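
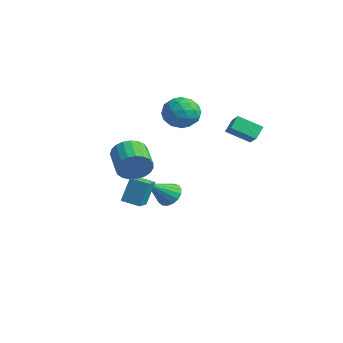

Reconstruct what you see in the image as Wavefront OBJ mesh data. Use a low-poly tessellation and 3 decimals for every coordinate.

v 3.456 -0.76 3.905
v 3.185 -0.098 4.53
v 2.61 -0.528 3.293
v 2.339 0.134 3.918
v 4.301 0.306 3.142
v 4.03 0.968 3.767
v 3.455 0.538 2.53
v 3.184 1.2 3.155
v -0.904 -4.969 -2.14
v -0.907 -4.363 -0.584
v -1.624 -4.075 -2.49
v -1.628 -3.469 -0.933
v 0.008 -4.331 -2.387
v 0.004 -3.725 -0.83
v -0.713 -3.437 -2.736
v -0.716 -2.831 -1.18
v -1.05 -0.005 2.779
v -0.124 -0.423 3.373
v -2.196 -1.197 3.727
v -1.27 -1.615 4.321
v -1.646 -0.516 4.515
v -0.938 0.22 3.929
v -1.382 -1.84 3.171
v -0.674 -1.104 2.585
v -0.329 -1.558 3.615
v -0.492 -0.739 4.446
v -1.828 -0.881 2.654
v -1.991 -0.062 3.485
v -0.487 -0.11 2.993
v -1.833 -1.51 4.107
v -2.055 -0.865 4.221
v -1.51 -1.11 4.571
v -0.965 0.269 3.32
v -0.421 0.023 3.669
v -1.316 -0.032 4.34
v -1.899 -1.643 3.431
v -1.355 -1.889 3.78
v -0.81 -0.51 2.529
v -0.265 -0.755 2.879
v -1.004 -1.588 2.76
v -0.062 -1.022 3.485
v -0.736 -1.722 4.042
v -0.802 -1.855 3.365
v -0.385 -1.422 3.021
v -0.158 -0.541 3.973
v -0.832 -1.242 4.53
v -1.053 -0.596 4.644
v -0.637 -0.163 4.3
v -0.279 -1.208 4.115
v -1.488 -0.378 2.57
v -2.162 -1.079 3.127
v -1.683 -1.457 2.8
v -1.267 -1.024 2.456
v -1.584 0.102 3.058
v -2.258 -0.598 3.615
v -1.935 -0.198 4.079
v -1.518 0.235 3.735
v -2.041 -0.412 2.985
v -0.789 -4.131 0.215
v -0.358 -3.815 1.13
v -1.9 -3.192 1.641
v -2.331 -3.509 0.725
v -0.3 -3.461 0.874
v -1.842 -2.838 1.384
v -0.326 -3.222 0.504
v -1.869 -2.6 1.014
v -0.433 -3.142 0.084
v -1.975 -2.519 0.594
v -0.601 -3.232 -0.314
v -2.143 -2.609 0.197
v -0.801 -3.478 -0.62
v -2.344 -2.855 -0.109
v -0.999 -3.836 -0.781
v -2.542 -3.214 -0.271
v -1.161 -4.246 -0.771
v -2.704 -3.624 -0.26
v -1.259 -4.636 -0.59
v -2.801 -4.014 -0.079
v -1.275 -4.939 -0.27
v -2.818 -4.316 0.241
v -1.207 -5.102 0.134
v -2.75 -4.479 0.644
v -1.067 -5.097 0.552
v -2.61 -4.474 1.062
v -0.879 -4.925 0.911
v -2.421 -4.303 1.422
v -0.675 -4.616 1.15
v -2.217 -3.994 1.661
v -0.491 -4.223 1.228
v -2.033 -3.601 1.738
v -3.405 -0.09 -3.882
v -2.92 -0.548 -4.456
v -3.355 -1.67 -2.578
v -2.634 -0.346 -4.222
v -2.525 -0.085 -3.909
v -2.618 0.175 -3.591
v -2.891 0.374 -3.34
v -3.281 0.467 -3.212
v -3.7 0.432 -3.239
v -4.051 0.278 -3.412
v -4.255 0.039 -3.694
v -4.263 -0.229 -4.018
v -4.075 -0.465 -4.312
v -3.733 -0.616 -4.507
v -3.316 -0.645 -4.559
f 2 4 1
f 5 2 1
f 1 4 3
f 3 5 1
f 2 8 4
f 6 2 5
f 6 8 2
f 4 8 3
f 7 5 3
f 3 8 7
f 7 6 5
f 8 6 7
f 10 12 9
f 13 10 9
f 9 12 11
f 11 13 9
f 10 16 12
f 14 10 13
f 14 16 10
f 12 16 11
f 15 13 11
f 11 16 15
f 15 14 13
f 16 14 15
f 17 54 33
f 54 28 57
f 33 57 22
f 54 57 33
f 17 33 29
f 33 22 34
f 29 34 18
f 33 34 29
f 17 29 38
f 29 18 39
f 38 39 24
f 29 39 38
f 17 38 50
f 38 24 53
f 50 53 27
f 38 53 50
f 17 50 54
f 50 27 58
f 54 58 28
f 50 58 54
f 18 34 45
f 34 22 48
f 45 48 26
f 34 48 45
f 22 57 35
f 57 28 56
f 35 56 21
f 57 56 35
f 28 58 55
f 58 27 51
f 55 51 19
f 58 51 55
f 27 53 52
f 53 24 40
f 52 40 23
f 53 40 52
f 24 39 44
f 39 18 41
f 44 41 25
f 39 41 44
f 20 46 32
f 46 26 47
f 32 47 21
f 46 47 32
f 20 32 30
f 32 21 31
f 30 31 19
f 32 31 30
f 20 30 37
f 30 19 36
f 37 36 23
f 30 36 37
f 20 37 42
f 37 23 43
f 42 43 25
f 37 43 42
f 20 42 46
f 42 25 49
f 46 49 26
f 42 49 46
f 21 47 35
f 47 26 48
f 35 48 22
f 47 48 35
f 19 31 55
f 31 21 56
f 55 56 28
f 31 56 55
f 23 36 52
f 36 19 51
f 52 51 27
f 36 51 52
f 25 43 44
f 43 23 40
f 44 40 24
f 43 40 44
f 26 49 45
f 49 25 41
f 45 41 18
f 49 41 45
f 60 59 63
f 60 63 61
f 61 63 64
f 61 64 62
f 63 59 65
f 63 65 64
f 64 65 66
f 64 66 62
f 65 59 67
f 65 67 66
f 66 67 68
f 66 68 62
f 67 59 69
f 67 69 68
f 68 69 70
f 68 70 62
f 69 59 71
f 69 71 70
f 70 71 72
f 70 72 62
f 71 59 73
f 71 73 72
f 72 73 74
f 72 74 62
f 73 59 75
f 73 75 74
f 74 75 76
f 74 76 62
f 75 59 77
f 75 77 76
f 76 77 78
f 76 78 62
f 77 59 79
f 77 79 78
f 78 79 80
f 78 80 62
f 79 59 81
f 79 81 80
f 80 81 82
f 80 82 62
f 81 59 83
f 81 83 82
f 82 83 84
f 82 84 62
f 83 59 85
f 83 85 84
f 84 85 86
f 84 86 62
f 85 59 87
f 85 87 86
f 86 87 88
f 86 88 62
f 87 59 89
f 87 89 88
f 88 89 90
f 88 90 62
f 89 59 60
f 89 60 90
f 90 60 61
f 90 61 62
f 92 91 94
f 92 94 93
f 94 91 95
f 94 95 93
f 95 91 96
f 95 96 93
f 96 91 97
f 96 97 93
f 97 91 98
f 97 98 93
f 98 91 99
f 98 99 93
f 99 91 100
f 99 100 93
f 100 91 101
f 100 101 93
f 101 91 102
f 101 102 93
f 102 91 103
f 102 103 93
f 103 91 104
f 103 104 93
f 104 91 105
f 104 105 93
f 105 91 92
f 105 92 93



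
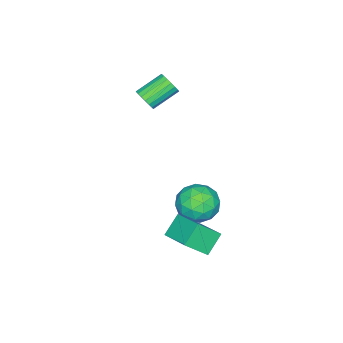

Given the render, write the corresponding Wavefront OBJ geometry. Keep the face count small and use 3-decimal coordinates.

v 0.986 1.123 -4.834
v -0.025 1.255 -3.919
v 1.745 2.732 -4.227
v 0.734 2.864 -3.312
v 1.846 0.316 -3.768
v 0.835 0.448 -2.853
v 2.605 1.925 -3.161
v 1.594 2.057 -2.246
v -1.462 0.995 -4.765
v -0.744 0.973 -3.766
v -2.336 -0.693 -4.174
v -1.618 -0.715 -3.175
v -2.49 0.146 -3.288
v -1.95 1.189 -3.653
v -1.13 -0.909 -4.287
v -0.59 0.134 -4.652
v -0.539 -0.203 -3.47
v -1.38 0.448 -2.853
v -1.7 -0.168 -5.087
v -2.541 0.483 -4.47
v -1.026 1.132 -4.317
v -2.054 -0.852 -3.623
v -2.566 -0.346 -3.689
v -2.145 -0.359 -3.102
v -1.735 1.259 -4.251
v -1.314 1.246 -3.664
v -2.34 0.76 -3.383
v -1.766 -0.966 -4.276
v -1.345 -0.979 -3.689
v -0.935 0.639 -4.838
v -0.514 0.626 -4.251
v -0.74 -0.48 -4.557
v -0.484 0.428 -3.556
v -0.998 -0.564 -3.209
v -0.711 -0.678 -3.863
v -0.393 -0.065 -4.077
v -0.978 0.811 -3.193
v -1.492 -0.181 -2.846
v -2.005 0.325 -2.912
v -1.687 0.938 -3.127
v -0.858 0.12 -3.02
v -1.588 0.461 -5.094
v -2.102 -0.531 -4.747
v -1.393 -0.658 -4.813
v -1.075 -0.045 -5.028
v -2.082 0.844 -4.731
v -2.596 -0.148 -4.384
v -2.687 0.345 -3.863
v -2.369 0.958 -4.077
v -2.222 0.16 -4.92
v -2.56 -3.64 1.772
v -2.155 -3.561 2.338
v -3.435 -2.84 3.153
v -3.84 -2.92 2.588
v -2.107 -3.297 2.18
v -3.386 -2.576 2.995
v -2.148 -3.1 1.941
v -3.428 -2.38 2.757
v -2.271 -3.011 1.669
v -3.551 -2.29 2.485
v -2.451 -3.047 1.418
v -3.731 -2.326 2.233
v -2.653 -3.2 1.236
v -3.933 -2.479 2.052
v -2.837 -3.44 1.161
v -4.116 -2.719 1.977
v -2.965 -3.72 1.207
v -4.245 -2.999 2.022
v -3.014 -3.984 1.365
v -4.293 -3.263 2.18
v -2.972 -4.18 1.603
v -4.252 -3.46 2.419
v -2.849 -4.27 1.875
v -4.129 -3.549 2.691
v -2.669 -4.234 2.127
v -3.949 -3.513 2.942
v -2.467 -4.081 2.308
v -3.747 -3.36 3.124
v -2.284 -3.841 2.383
v -3.563 -3.12 3.199
f 2 4 1
f 5 2 1
f 1 4 3
f 3 5 1
f 2 8 4
f 6 2 5
f 6 8 2
f 4 8 3
f 7 5 3
f 3 8 7
f 7 6 5
f 8 6 7
f 9 46 25
f 46 20 49
f 25 49 14
f 46 49 25
f 9 25 21
f 25 14 26
f 21 26 10
f 25 26 21
f 9 21 30
f 21 10 31
f 30 31 16
f 21 31 30
f 9 30 42
f 30 16 45
f 42 45 19
f 30 45 42
f 9 42 46
f 42 19 50
f 46 50 20
f 42 50 46
f 10 26 37
f 26 14 40
f 37 40 18
f 26 40 37
f 14 49 27
f 49 20 48
f 27 48 13
f 49 48 27
f 20 50 47
f 50 19 43
f 47 43 11
f 50 43 47
f 19 45 44
f 45 16 32
f 44 32 15
f 45 32 44
f 16 31 36
f 31 10 33
f 36 33 17
f 31 33 36
f 12 38 24
f 38 18 39
f 24 39 13
f 38 39 24
f 12 24 22
f 24 13 23
f 22 23 11
f 24 23 22
f 12 22 29
f 22 11 28
f 29 28 15
f 22 28 29
f 12 29 34
f 29 15 35
f 34 35 17
f 29 35 34
f 12 34 38
f 34 17 41
f 38 41 18
f 34 41 38
f 13 39 27
f 39 18 40
f 27 40 14
f 39 40 27
f 11 23 47
f 23 13 48
f 47 48 20
f 23 48 47
f 15 28 44
f 28 11 43
f 44 43 19
f 28 43 44
f 17 35 36
f 35 15 32
f 36 32 16
f 35 32 36
f 18 41 37
f 41 17 33
f 37 33 10
f 41 33 37
f 52 51 55
f 52 55 53
f 53 55 56
f 53 56 54
f 55 51 57
f 55 57 56
f 56 57 58
f 56 58 54
f 57 51 59
f 57 59 58
f 58 59 60
f 58 60 54
f 59 51 61
f 59 61 60
f 60 61 62
f 60 62 54
f 61 51 63
f 61 63 62
f 62 63 64
f 62 64 54
f 63 51 65
f 63 65 64
f 64 65 66
f 64 66 54
f 65 51 67
f 65 67 66
f 66 67 68
f 66 68 54
f 67 51 69
f 67 69 68
f 68 69 70
f 68 70 54
f 69 51 71
f 69 71 70
f 70 71 72
f 70 72 54
f 71 51 73
f 71 73 72
f 72 73 74
f 72 74 54
f 73 51 75
f 73 75 74
f 74 75 76
f 74 76 54
f 75 51 77
f 75 77 76
f 76 77 78
f 76 78 54
f 77 51 79
f 77 79 78
f 78 79 80
f 78 80 54
f 79 51 52
f 79 52 80
f 80 52 53
f 80 53 54



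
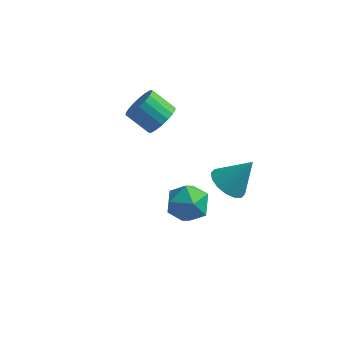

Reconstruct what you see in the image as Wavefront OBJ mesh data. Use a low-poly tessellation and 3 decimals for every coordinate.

v 0.788 -1.963 -0.426
v 1.601 -2.542 -0.129
v 0.079 -3.318 -1.131
v 0.892 -3.897 -0.834
v 0.232 -3.523 -0.122
v 0.67 -2.685 0.314
v 1.01 -3.175 -1.574
v 1.448 -2.337 -1.138
v 1.738 -3.291 -0.839
v 1.257 -3.506 0.059
v 0.423 -2.354 -1.319
v -0.058 -2.569 -0.421
v 1.644 0.487 -2.549
v 2.387 0.022 -2.891
v 2.596 0.993 -1.171
v 2.421 0.47 -3.079
v 2.247 0.922 -3.125
v 1.911 1.257 -3.017
v 1.504 1.386 -2.783
v 1.135 1.274 -2.487
v 0.902 0.951 -2.208
v 0.868 0.504 -2.02
v 1.042 0.052 -1.974
v 1.377 -0.284 -2.082
v 1.784 -0.413 -2.315
v 2.154 -0.301 -2.612
v -1.92 2.327 -0.802
v -1.507 2.954 -0.362
v -2.628 3.1 0.481
v -3.04 2.473 0.042
v -1.691 3.151 -0.64
v -2.812 3.297 0.203
v -1.92 3.184 -0.95
v -3.041 3.33 -0.107
v -2.149 3.048 -1.231
v -3.27 3.194 -0.388
v -2.333 2.769 -1.427
v -3.453 2.915 -0.584
v -2.435 2.402 -1.499
v -3.555 2.548 -0.656
v -2.434 2.021 -1.433
v -3.555 2.167 -0.589
v -2.332 1.7 -1.241
v -3.453 1.846 -0.398
v -2.148 1.503 -0.963
v -3.269 1.649 -0.12
v -1.919 1.47 -0.653
v -3.04 1.616 0.19
v -1.69 1.606 -0.372
v -2.811 1.752 0.471
v -1.507 1.885 -0.176
v -2.627 2.031 0.667
v -1.405 2.252 -0.104
v -2.525 2.398 0.739
v -1.405 2.633 -0.171
v -2.526 2.779 0.673
f 1 12 6
f 1 6 2
f 1 2 8
f 1 8 11
f 1 11 12
f 2 6 10
f 6 12 5
f 12 11 3
f 11 8 7
f 8 2 9
f 4 10 5
f 4 5 3
f 4 3 7
f 4 7 9
f 4 9 10
f 5 10 6
f 3 5 12
f 7 3 11
f 9 7 8
f 10 9 2
f 14 13 16
f 14 16 15
f 16 13 17
f 16 17 15
f 17 13 18
f 17 18 15
f 18 13 19
f 18 19 15
f 19 13 20
f 19 20 15
f 20 13 21
f 20 21 15
f 21 13 22
f 21 22 15
f 22 13 23
f 22 23 15
f 23 13 24
f 23 24 15
f 24 13 25
f 24 25 15
f 25 13 26
f 25 26 15
f 26 13 14
f 26 14 15
f 28 27 31
f 28 31 29
f 29 31 32
f 29 32 30
f 31 27 33
f 31 33 32
f 32 33 34
f 32 34 30
f 33 27 35
f 33 35 34
f 34 35 36
f 34 36 30
f 35 27 37
f 35 37 36
f 36 37 38
f 36 38 30
f 37 27 39
f 37 39 38
f 38 39 40
f 38 40 30
f 39 27 41
f 39 41 40
f 40 41 42
f 40 42 30
f 41 27 43
f 41 43 42
f 42 43 44
f 42 44 30
f 43 27 45
f 43 45 44
f 44 45 46
f 44 46 30
f 45 27 47
f 45 47 46
f 46 47 48
f 46 48 30
f 47 27 49
f 47 49 48
f 48 49 50
f 48 50 30
f 49 27 51
f 49 51 50
f 50 51 52
f 50 52 30
f 51 27 53
f 51 53 52
f 52 53 54
f 52 54 30
f 53 27 55
f 53 55 54
f 54 55 56
f 54 56 30
f 55 27 28
f 55 28 56
f 56 28 29
f 56 29 30



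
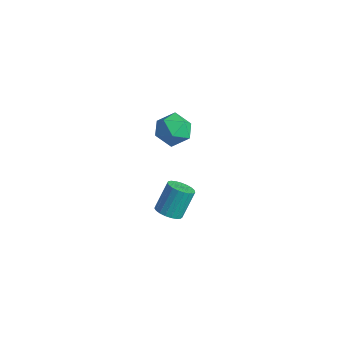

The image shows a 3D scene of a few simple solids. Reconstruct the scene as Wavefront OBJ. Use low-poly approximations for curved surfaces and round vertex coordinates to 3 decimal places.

v 3.767 4.161 3.84
v 4.567 3.36 3.661
v 2.473 2.84 3.979
v 3.273 2.039 3.8
v 3.272 2.639 4.776
v 4.072 3.456 4.69
v 2.968 2.744 2.95
v 3.768 3.561 2.864
v 4.073 2.484 3.111
v 4.26 2.419 4.239
v 2.78 3.781 3.401
v 2.967 3.716 4.529
v 3.277 2.943 -3.943
v 4.097 2.825 -3.803
v 3.982 3.879 -2.238
v 3.163 3.997 -2.377
v 4.098 3.115 -3.998
v 3.983 4.168 -2.433
v 3.956 3.375 -4.183
v 3.842 4.429 -2.618
v 3.698 3.561 -4.327
v 3.583 4.614 -2.762
v 3.366 3.639 -4.404
v 3.251 4.693 -2.839
v 3.02 3.598 -4.402
v 2.905 4.651 -2.837
v 2.717 3.443 -4.32
v 2.602 4.496 -2.755
v 2.512 3.202 -4.173
v 2.397 4.255 -2.608
v 2.439 2.916 -3.986
v 2.324 3.969 -2.421
v 2.511 2.635 -3.791
v 2.396 3.688 -2.226
v 2.715 2.407 -3.623
v 2.601 3.46 -2.058
v 3.017 2.272 -3.51
v 2.902 3.325 -1.945
v 3.364 2.253 -3.472
v 3.249 3.306 -1.907
v 3.696 2.354 -3.515
v 3.581 3.407 -1.95
v 3.955 2.556 -3.632
v 3.84 3.609 -2.067
f 1 12 6
f 1 6 2
f 1 2 8
f 1 8 11
f 1 11 12
f 2 6 10
f 6 12 5
f 12 11 3
f 11 8 7
f 8 2 9
f 4 10 5
f 4 5 3
f 4 3 7
f 4 7 9
f 4 9 10
f 5 10 6
f 3 5 12
f 7 3 11
f 9 7 8
f 10 9 2
f 14 13 17
f 14 17 15
f 15 17 18
f 15 18 16
f 17 13 19
f 17 19 18
f 18 19 20
f 18 20 16
f 19 13 21
f 19 21 20
f 20 21 22
f 20 22 16
f 21 13 23
f 21 23 22
f 22 23 24
f 22 24 16
f 23 13 25
f 23 25 24
f 24 25 26
f 24 26 16
f 25 13 27
f 25 27 26
f 26 27 28
f 26 28 16
f 27 13 29
f 27 29 28
f 28 29 30
f 28 30 16
f 29 13 31
f 29 31 30
f 30 31 32
f 30 32 16
f 31 13 33
f 31 33 32
f 32 33 34
f 32 34 16
f 33 13 35
f 33 35 34
f 34 35 36
f 34 36 16
f 35 13 37
f 35 37 36
f 36 37 38
f 36 38 16
f 37 13 39
f 37 39 38
f 38 39 40
f 38 40 16
f 39 13 41
f 39 41 40
f 40 41 42
f 40 42 16
f 41 13 43
f 41 43 42
f 42 43 44
f 42 44 16
f 43 13 14
f 43 14 44
f 44 14 15
f 44 15 16



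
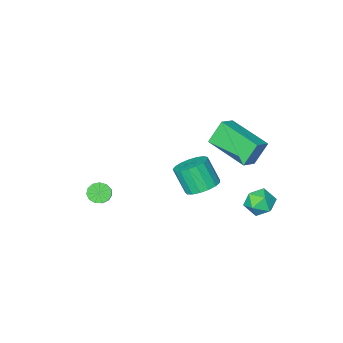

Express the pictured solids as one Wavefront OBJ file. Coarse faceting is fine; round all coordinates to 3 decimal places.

v -1.618 1.478 3.225
v -2.261 1.578 4.396
v -2.143 3.552 2.758
v -2.787 3.652 3.929
v -0.833 1.768 3.631
v -1.477 1.868 4.802
v -1.359 3.842 3.164
v -2.002 3.942 4.335
v -3.67 3.227 -0.645
v -3.006 3.623 -0.948
v -3.014 2.057 -0.732
v -2.35 2.453 -1.035
v -2.573 2.563 -0.243
v -2.978 3.286 -0.189
v -3.042 2.394 -1.491
v -3.447 3.117 -1.437
v -2.617 3.108 -1.471
v -2.328 3.212 -0.7
v -3.692 2.468 -0.98
v -3.403 2.572 -0.209
v 1.948 -3.341 -2.36
v 2.467 -3.375 -2.638
v 3.311 -1.933 -1.238
v 2.792 -1.899 -0.96
v 2.297 -3.131 -2.787
v 3.141 -1.689 -1.387
v 2.016 -2.954 -2.8
v 2.86 -1.512 -1.4
v 1.713 -2.9 -2.673
v 2.557 -1.457 -1.273
v 1.485 -2.986 -2.447
v 2.329 -1.543 -1.047
v 1.404 -3.184 -2.194
v 2.248 -1.742 -0.793
v 1.496 -3.433 -1.993
v 2.34 -1.991 -0.593
v 1.731 -3.652 -1.908
v 2.575 -2.21 -0.508
v 2.035 -3.773 -1.968
v 2.879 -2.331 -0.567
v 2.311 -3.756 -2.151
v 3.155 -2.314 -0.751
v 2.473 -3.608 -2.401
v 3.317 -2.166 -1.001
v -0.684 1.595 0.403
v 0.103 1.961 0.467
v 0.331 1.25 1.722
v -0.456 0.885 1.657
v -0.148 2.229 0.664
v 0.08 1.518 1.919
v -0.521 2.351 0.801
v -0.294 1.641 2.056
v -0.932 2.301 0.847
v -0.704 1.59 2.102
v -1.286 2.089 0.791
v -1.058 1.378 2.046
v -1.502 1.764 0.646
v -1.274 1.053 1.901
v -1.531 1.4 0.445
v -1.303 0.689 1.7
v -1.365 1.081 0.235
v -1.137 0.37 1.49
v -1.044 0.88 0.063
v -0.816 0.169 1.317
v -0.64 0.843 -0.032
v -0.412 0.132 1.223
v -0.246 0.978 -0.027
v -0.018 0.267 1.228
v 0.047 1.255 0.077
v 0.275 0.544 1.332
v 0.173 1.61 0.255
v 0.401 0.899 1.51
f 2 4 1
f 5 2 1
f 1 4 3
f 3 5 1
f 2 8 4
f 6 2 5
f 6 8 2
f 4 8 3
f 7 5 3
f 3 8 7
f 7 6 5
f 8 6 7
f 9 20 14
f 9 14 10
f 9 10 16
f 9 16 19
f 9 19 20
f 10 14 18
f 14 20 13
f 20 19 11
f 19 16 15
f 16 10 17
f 12 18 13
f 12 13 11
f 12 11 15
f 12 15 17
f 12 17 18
f 13 18 14
f 11 13 20
f 15 11 19
f 17 15 16
f 18 17 10
f 22 21 25
f 22 25 23
f 23 25 26
f 23 26 24
f 25 21 27
f 25 27 26
f 26 27 28
f 26 28 24
f 27 21 29
f 27 29 28
f 28 29 30
f 28 30 24
f 29 21 31
f 29 31 30
f 30 31 32
f 30 32 24
f 31 21 33
f 31 33 32
f 32 33 34
f 32 34 24
f 33 21 35
f 33 35 34
f 34 35 36
f 34 36 24
f 35 21 37
f 35 37 36
f 36 37 38
f 36 38 24
f 37 21 39
f 37 39 38
f 38 39 40
f 38 40 24
f 39 21 41
f 39 41 40
f 40 41 42
f 40 42 24
f 41 21 43
f 41 43 42
f 42 43 44
f 42 44 24
f 43 21 22
f 43 22 44
f 44 22 23
f 44 23 24
f 46 45 49
f 46 49 47
f 47 49 50
f 47 50 48
f 49 45 51
f 49 51 50
f 50 51 52
f 50 52 48
f 51 45 53
f 51 53 52
f 52 53 54
f 52 54 48
f 53 45 55
f 53 55 54
f 54 55 56
f 54 56 48
f 55 45 57
f 55 57 56
f 56 57 58
f 56 58 48
f 57 45 59
f 57 59 58
f 58 59 60
f 58 60 48
f 59 45 61
f 59 61 60
f 60 61 62
f 60 62 48
f 61 45 63
f 61 63 62
f 62 63 64
f 62 64 48
f 63 45 65
f 63 65 64
f 64 65 66
f 64 66 48
f 65 45 67
f 65 67 66
f 66 67 68
f 66 68 48
f 67 45 69
f 67 69 68
f 68 69 70
f 68 70 48
f 69 45 71
f 69 71 70
f 70 71 72
f 70 72 48
f 71 45 46
f 71 46 72
f 72 46 47
f 72 47 48



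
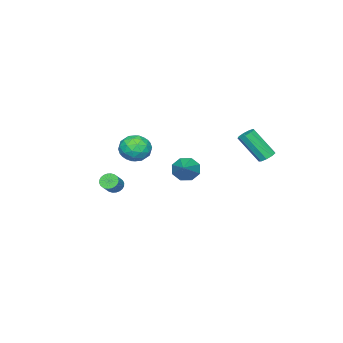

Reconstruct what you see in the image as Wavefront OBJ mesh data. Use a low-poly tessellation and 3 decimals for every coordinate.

v 2.476 2.024 -0.229
v 2.93 1.952 -0.932
v 3.964 2.816 0.649
v 2.613 2.511 -0.899
v 2.216 2.784 -0.474
v 1.972 2.612 0.096
v 2.023 2.095 0.475
v 2.34 1.537 0.442
v 2.737 1.264 0.016
v 2.981 1.436 -0.553
v 0.887 -4.036 -3.7
v 1.248 -3.935 -4.155
v 2.075 -3.743 -3.455
v 1.713 -3.844 -3
v 1.166 -3.723 -4.115
v 1.993 -3.532 -3.416
v 1.041 -3.56 -4.012
v 1.868 -3.368 -3.313
v 0.892 -3.468 -3.862
v 1.719 -3.277 -3.162
v 0.743 -3.464 -3.687
v 1.57 -3.272 -2.987
v 0.615 -3.546 -3.513
v 1.442 -3.354 -2.814
v 0.529 -3.703 -3.369
v 1.356 -3.511 -2.669
v 0.498 -3.91 -3.274
v 1.324 -3.719 -2.575
v 0.525 -4.137 -3.245
v 1.352 -3.945 -2.545
v 0.607 -4.348 -3.284
v 1.434 -4.157 -2.585
v 0.732 -4.512 -3.387
v 1.559 -4.32 -2.688
v 0.881 -4.603 -3.538
v 1.708 -4.412 -2.838
v 1.03 -4.608 -3.713
v 1.857 -4.416 -3.013
v 1.158 -4.526 -3.886
v 1.985 -4.334 -3.187
v 1.244 -4.369 -4.031
v 2.071 -4.177 -3.331
v 1.276 -4.161 -4.125
v 2.102 -3.97 -3.426
v -2.301 4.381 -0.456
v -1.95 4.047 -0.773
v -1.567 2.845 0.918
v -1.919 3.179 1.236
v -1.743 4.343 -0.609
v -1.36 3.141 1.082
v -1.798 4.657 -0.373
v -1.415 3.455 1.318
v -2.089 4.842 -0.176
v -1.706 3.64 1.515
v -2.479 4.811 -0.11
v -2.096 3.609 1.582
v -2.786 4.579 -0.205
v -2.403 3.377 1.486
v -2.866 4.254 -0.418
v -2.483 3.052 1.273
v -2.682 3.988 -0.648
v -2.299 2.786 1.043
v -2.32 3.906 -0.789
v -1.937 2.704 0.903
v -1.575 -3.194 -0.94
v -0.699 -2.704 -1.285
v -0.801 -4.716 -1.135
v 0.075 -4.226 -1.48
v -0.219 -4.135 -0.463
v -0.697 -3.194 -0.343
v -0.803 -4.226 -2.077
v -1.281 -3.285 -1.957
v -0.221 -3.342 -1.988
v 0.14 -3.285 -0.991
v -1.64 -4.135 -1.429
v -1.279 -4.078 -0.432
v -1.205 -2.816 -1.096
v -0.295 -4.604 -1.324
v -0.468 -4.551 -0.727
v 0.048 -4.263 -0.93
v -1.204 -3.104 -0.542
v -0.689 -2.816 -0.745
v -0.407 -3.656 -0.262
v -0.811 -4.604 -1.675
v -0.296 -4.316 -1.878
v -1.548 -3.157 -1.49
v -1.032 -2.869 -1.693
v -1.093 -3.764 -2.158
v -0.409 -2.902 -1.711
v 0.046 -3.796 -1.826
v -0.47 -3.797 -2.177
v -0.752 -3.244 -2.106
v -0.197 -2.869 -1.125
v 0.258 -3.763 -1.24
v 0.085 -3.71 -0.642
v -0.196 -3.157 -0.572
v 0.084 -3.244 -1.538
v -1.758 -3.657 -1.18
v -1.303 -4.551 -1.295
v -1.304 -4.263 -1.848
v -1.585 -3.71 -1.778
v -1.546 -3.624 -0.594
v -1.091 -4.518 -0.709
v -0.748 -4.176 -0.314
v -1.03 -3.623 -0.243
v -1.584 -4.176 -0.882
f 2 1 4
f 2 4 3
f 4 1 5
f 4 5 3
f 5 1 6
f 5 6 3
f 6 1 7
f 6 7 3
f 7 1 8
f 7 8 3
f 8 1 9
f 8 9 3
f 9 1 10
f 9 10 3
f 10 1 2
f 10 2 3
f 12 11 15
f 12 15 13
f 13 15 16
f 13 16 14
f 15 11 17
f 15 17 16
f 16 17 18
f 16 18 14
f 17 11 19
f 17 19 18
f 18 19 20
f 18 20 14
f 19 11 21
f 19 21 20
f 20 21 22
f 20 22 14
f 21 11 23
f 21 23 22
f 22 23 24
f 22 24 14
f 23 11 25
f 23 25 24
f 24 25 26
f 24 26 14
f 25 11 27
f 25 27 26
f 26 27 28
f 26 28 14
f 27 11 29
f 27 29 28
f 28 29 30
f 28 30 14
f 29 11 31
f 29 31 30
f 30 31 32
f 30 32 14
f 31 11 33
f 31 33 32
f 32 33 34
f 32 34 14
f 33 11 35
f 33 35 34
f 34 35 36
f 34 36 14
f 35 11 37
f 35 37 36
f 36 37 38
f 36 38 14
f 37 11 39
f 37 39 38
f 38 39 40
f 38 40 14
f 39 11 41
f 39 41 40
f 40 41 42
f 40 42 14
f 41 11 43
f 41 43 42
f 42 43 44
f 42 44 14
f 43 11 12
f 43 12 44
f 44 12 13
f 44 13 14
f 46 45 49
f 46 49 47
f 47 49 50
f 47 50 48
f 49 45 51
f 49 51 50
f 50 51 52
f 50 52 48
f 51 45 53
f 51 53 52
f 52 53 54
f 52 54 48
f 53 45 55
f 53 55 54
f 54 55 56
f 54 56 48
f 55 45 57
f 55 57 56
f 56 57 58
f 56 58 48
f 57 45 59
f 57 59 58
f 58 59 60
f 58 60 48
f 59 45 61
f 59 61 60
f 60 61 62
f 60 62 48
f 61 45 63
f 61 63 62
f 62 63 64
f 62 64 48
f 63 45 46
f 63 46 64
f 64 46 47
f 64 47 48
f 65 102 81
f 102 76 105
f 81 105 70
f 102 105 81
f 65 81 77
f 81 70 82
f 77 82 66
f 81 82 77
f 65 77 86
f 77 66 87
f 86 87 72
f 77 87 86
f 65 86 98
f 86 72 101
f 98 101 75
f 86 101 98
f 65 98 102
f 98 75 106
f 102 106 76
f 98 106 102
f 66 82 93
f 82 70 96
f 93 96 74
f 82 96 93
f 70 105 83
f 105 76 104
f 83 104 69
f 105 104 83
f 76 106 103
f 106 75 99
f 103 99 67
f 106 99 103
f 75 101 100
f 101 72 88
f 100 88 71
f 101 88 100
f 72 87 92
f 87 66 89
f 92 89 73
f 87 89 92
f 68 94 80
f 94 74 95
f 80 95 69
f 94 95 80
f 68 80 78
f 80 69 79
f 78 79 67
f 80 79 78
f 68 78 85
f 78 67 84
f 85 84 71
f 78 84 85
f 68 85 90
f 85 71 91
f 90 91 73
f 85 91 90
f 68 90 94
f 90 73 97
f 94 97 74
f 90 97 94
f 69 95 83
f 95 74 96
f 83 96 70
f 95 96 83
f 67 79 103
f 79 69 104
f 103 104 76
f 79 104 103
f 71 84 100
f 84 67 99
f 100 99 75
f 84 99 100
f 73 91 92
f 91 71 88
f 92 88 72
f 91 88 92
f 74 97 93
f 97 73 89
f 93 89 66
f 97 89 93



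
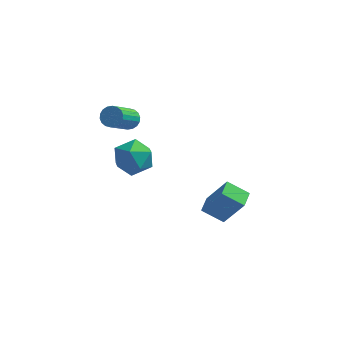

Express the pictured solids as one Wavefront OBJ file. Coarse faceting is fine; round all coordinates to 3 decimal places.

v -4.194 3.135 0.499
v -3.238 3.738 0.897
v -3.162 2.502 -1.017
v -2.206 3.105 -0.619
v -2.605 2.149 -0.017
v -3.242 2.539 0.92
v -3.158 3.701 -1.04
v -3.795 4.091 -0.103
v -2.597 4.088 -0.054
v -2.256 3.129 0.579
v -4.144 3.111 -0.699
v -3.803 2.152 -0.066
v 2.639 -2.312 1.009
v 1.529 -2.292 1.666
v 2.701 -1.377 1.086
v 1.591 -1.357 1.743
v 3.669 -2.523 2.757
v 2.559 -2.503 3.414
v 3.731 -1.588 2.834
v 2.621 -1.568 3.491
v -3.469 3.308 2.869
v -3.018 3.531 3.266
v -3.501 2.015 4.667
v -3.951 1.792 4.271
v -3.25 3.677 3.344
v -3.733 2.161 4.745
v -3.525 3.75 3.329
v -4.008 2.234 4.73
v -3.789 3.736 3.222
v -4.271 2.22 4.623
v -3.989 3.636 3.046
v -4.472 2.121 4.447
v -4.086 3.472 2.834
v -4.569 1.956 4.235
v -4.061 3.275 2.63
v -4.544 1.759 4.031
v -3.919 3.085 2.473
v -4.402 1.569 3.874
v -3.687 2.939 2.395
v -4.17 1.423 3.796
v -3.412 2.866 2.41
v -3.895 1.35 3.811
v -3.149 2.88 2.517
v -3.631 1.364 3.918
v -2.948 2.979 2.693
v -3.431 1.464 4.094
v -2.851 3.144 2.905
v -3.334 1.628 4.306
v -2.876 3.341 3.109
v -3.359 1.825 4.51
f 1 12 6
f 1 6 2
f 1 2 8
f 1 8 11
f 1 11 12
f 2 6 10
f 6 12 5
f 12 11 3
f 11 8 7
f 8 2 9
f 4 10 5
f 4 5 3
f 4 3 7
f 4 7 9
f 4 9 10
f 5 10 6
f 3 5 12
f 7 3 11
f 9 7 8
f 10 9 2
f 14 16 13
f 17 14 13
f 13 16 15
f 15 17 13
f 14 20 16
f 18 14 17
f 18 20 14
f 16 20 15
f 19 17 15
f 15 20 19
f 19 18 17
f 20 18 19
f 22 21 25
f 22 25 23
f 23 25 26
f 23 26 24
f 25 21 27
f 25 27 26
f 26 27 28
f 26 28 24
f 27 21 29
f 27 29 28
f 28 29 30
f 28 30 24
f 29 21 31
f 29 31 30
f 30 31 32
f 30 32 24
f 31 21 33
f 31 33 32
f 32 33 34
f 32 34 24
f 33 21 35
f 33 35 34
f 34 35 36
f 34 36 24
f 35 21 37
f 35 37 36
f 36 37 38
f 36 38 24
f 37 21 39
f 37 39 38
f 38 39 40
f 38 40 24
f 39 21 41
f 39 41 40
f 40 41 42
f 40 42 24
f 41 21 43
f 41 43 42
f 42 43 44
f 42 44 24
f 43 21 45
f 43 45 44
f 44 45 46
f 44 46 24
f 45 21 47
f 45 47 46
f 46 47 48
f 46 48 24
f 47 21 49
f 47 49 48
f 48 49 50
f 48 50 24
f 49 21 22
f 49 22 50
f 50 22 23
f 50 23 24



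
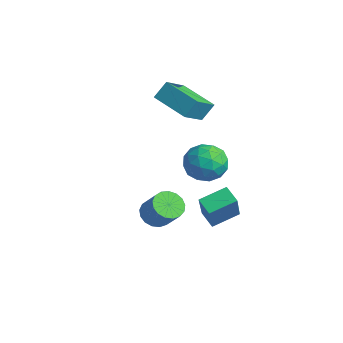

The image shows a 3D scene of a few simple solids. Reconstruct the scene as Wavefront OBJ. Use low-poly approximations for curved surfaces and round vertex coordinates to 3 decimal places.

v -1.015 1.404 -2.854
v -0.083 0.661 -1.211
v -0.832 2.64 -2.399
v 0.1 1.897 -0.756
v -0.26 1.443 -3.264
v 0.672 0.7 -1.621
v -0.077 2.679 -2.809
v 0.855 1.936 -1.166
v -1.877 2.882 -0.661
v -1.103 2.716 -0.002
v -2.277 1.264 -0.598
v -1.503 1.098 0.061
v -2.326 1.642 0.359
v -2.079 2.641 0.321
v -1.301 1.339 -0.921
v -1.054 2.338 -0.959
v -0.747 1.762 -0.162
v -1.38 1.949 0.629
v -2 2.031 -1.229
v -2.633 2.218 -0.438
v -1.455 2.941 -0.337
v -1.925 1.039 -0.263
v -2.409 1.359 -0.088
v -1.954 1.261 0.3
v -2.029 2.897 -0.147
v -1.573 2.799 0.24
v -2.292 2.168 0.452
v -1.807 1.181 -0.84
v -1.351 1.083 -0.453
v -1.426 2.719 -0.9
v -0.971 2.621 -0.512
v -1.088 1.812 -1.052
v -0.79 2.283 -0.044
v -1.026 1.332 -0.007
v -0.907 1.473 -0.584
v -0.762 2.061 -0.607
v -1.163 2.393 0.421
v -1.398 1.442 0.458
v -1.881 1.761 0.634
v -1.736 2.349 0.611
v -0.953 1.832 0.327
v -1.982 2.538 -1.058
v -2.217 1.587 -1.021
v -1.644 1.631 -1.211
v -1.499 2.219 -1.234
v -2.354 2.648 -0.593
v -2.59 1.697 -0.556
v -2.618 1.919 0.007
v -2.473 2.507 -0.016
v -2.427 2.148 -0.927
v 0.515 -1.727 -0.839
v 0.962 -2.164 -1.176
v 1.811 -2.05 -0.198
v 1.365 -1.613 0.139
v 1.05 -1.855 -1.288
v 1.899 -1.741 -0.311
v 1.015 -1.517 -1.297
v 1.864 -1.403 -0.32
v 0.866 -1.227 -1.202
v 1.715 -1.113 -0.224
v 0.636 -1.052 -1.023
v 1.486 -0.938 -0.045
v 0.379 -1.031 -0.802
v 1.228 -0.917 0.176
v 0.153 -1.17 -0.589
v 1.002 -1.056 0.389
v 0.01 -1.436 -0.434
v 0.859 -1.322 0.544
v -0.017 -1.769 -0.371
v 0.832 -1.655 0.606
v 0.077 -2.092 -0.416
v 0.927 -1.978 0.562
v 0.273 -2.332 -0.557
v 1.122 -2.218 0.42
v 0.523 -2.433 -0.763
v 1.372 -2.319 0.214
v 0.772 -2.372 -0.987
v 1.621 -2.258 -0.009
v -4.012 0.863 2.857
v -3.957 1.442 3.633
v -4.585 2.063 2.003
v -4.53 2.642 2.779
v -2.31 1.338 2.381
v -2.255 1.917 3.157
v -2.883 2.538 1.527
v -2.828 3.117 2.303
f 2 4 1
f 5 2 1
f 1 4 3
f 3 5 1
f 2 8 4
f 6 2 5
f 6 8 2
f 4 8 3
f 7 5 3
f 3 8 7
f 7 6 5
f 8 6 7
f 9 46 25
f 46 20 49
f 25 49 14
f 46 49 25
f 9 25 21
f 25 14 26
f 21 26 10
f 25 26 21
f 9 21 30
f 21 10 31
f 30 31 16
f 21 31 30
f 9 30 42
f 30 16 45
f 42 45 19
f 30 45 42
f 9 42 46
f 42 19 50
f 46 50 20
f 42 50 46
f 10 26 37
f 26 14 40
f 37 40 18
f 26 40 37
f 14 49 27
f 49 20 48
f 27 48 13
f 49 48 27
f 20 50 47
f 50 19 43
f 47 43 11
f 50 43 47
f 19 45 44
f 45 16 32
f 44 32 15
f 45 32 44
f 16 31 36
f 31 10 33
f 36 33 17
f 31 33 36
f 12 38 24
f 38 18 39
f 24 39 13
f 38 39 24
f 12 24 22
f 24 13 23
f 22 23 11
f 24 23 22
f 12 22 29
f 22 11 28
f 29 28 15
f 22 28 29
f 12 29 34
f 29 15 35
f 34 35 17
f 29 35 34
f 12 34 38
f 34 17 41
f 38 41 18
f 34 41 38
f 13 39 27
f 39 18 40
f 27 40 14
f 39 40 27
f 11 23 47
f 23 13 48
f 47 48 20
f 23 48 47
f 15 28 44
f 28 11 43
f 44 43 19
f 28 43 44
f 17 35 36
f 35 15 32
f 36 32 16
f 35 32 36
f 18 41 37
f 41 17 33
f 37 33 10
f 41 33 37
f 52 51 55
f 52 55 53
f 53 55 56
f 53 56 54
f 55 51 57
f 55 57 56
f 56 57 58
f 56 58 54
f 57 51 59
f 57 59 58
f 58 59 60
f 58 60 54
f 59 51 61
f 59 61 60
f 60 61 62
f 60 62 54
f 61 51 63
f 61 63 62
f 62 63 64
f 62 64 54
f 63 51 65
f 63 65 64
f 64 65 66
f 64 66 54
f 65 51 67
f 65 67 66
f 66 67 68
f 66 68 54
f 67 51 69
f 67 69 68
f 68 69 70
f 68 70 54
f 69 51 71
f 69 71 70
f 70 71 72
f 70 72 54
f 71 51 73
f 71 73 72
f 72 73 74
f 72 74 54
f 73 51 75
f 73 75 74
f 74 75 76
f 74 76 54
f 75 51 77
f 75 77 76
f 76 77 78
f 76 78 54
f 77 51 52
f 77 52 78
f 78 52 53
f 78 53 54
f 80 82 79
f 83 80 79
f 79 82 81
f 81 83 79
f 80 86 82
f 84 80 83
f 84 86 80
f 82 86 81
f 85 83 81
f 81 86 85
f 85 84 83
f 86 84 85



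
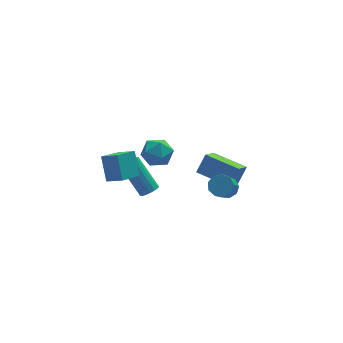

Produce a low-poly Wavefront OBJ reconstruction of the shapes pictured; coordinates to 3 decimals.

v 0.034 4.073 -1.77
v 0.795 3.452 -1.947
v -0.695 2.928 -0.893
v 0.066 2.307 -1.07
v 0.199 3.106 -0.486
v 0.65 3.813 -1.028
v -0.55 2.567 -1.812
v -0.099 3.274 -2.354
v 0.435 2.521 -1.974
v 0.898 2.854 -1.154
v -0.798 3.526 -1.686
v -0.335 3.859 -0.866
v -3.438 -2.513 2.646
v -3.428 -1.542 3.815
v -4.095 -1.776 2.038
v -4.085 -0.804 3.207
v -2.375 -1.956 2.173
v -2.365 -0.984 3.342
v -3.032 -1.218 1.565
v -3.022 -0.247 2.734
v -1.117 0.674 -2.118
v -0.724 0.455 -1.752
v -1.471 1.747 -0.176
v -1.863 1.966 -0.542
v -0.594 0.671 -1.867
v -1.34 1.963 -0.292
v -0.583 0.888 -2.04
v -1.33 2.18 -0.465
v -0.695 1.056 -2.231
v -1.442 2.348 -0.656
v -0.903 1.136 -2.396
v -1.65 2.428 -0.82
v -1.161 1.111 -2.497
v -1.907 2.403 -0.921
v -1.408 0.985 -2.511
v -2.155 2.277 -0.936
v -1.588 0.788 -2.435
v -2.335 2.081 -0.86
v -1.661 0.565 -2.287
v -2.408 1.858 -0.711
v -1.609 0.367 -2.099
v -2.355 1.659 -0.524
v -1.444 0.239 -1.916
v -2.19 1.531 -0.341
v -1.204 0.211 -1.779
v -1.951 1.503 -0.204
v -0.944 0.289 -1.72
v -1.691 1.581 -0.145
v 1.943 -2.947 0.88
v 2.35 -3.439 0.678
v 1.623 -4.686 2.258
v 1.217 -4.193 2.46
v 2.564 -3.175 0.985
v 1.838 -4.422 2.565
v 2.488 -2.804 1.243
v 1.761 -4.051 2.823
v 2.157 -2.5 1.331
v 1.43 -3.746 2.911
v 1.726 -2.404 1.208
v 0.999 -3.651 2.788
v 1.397 -2.563 0.931
v 0.67 -3.81 2.512
v 1.323 -2.901 0.631
v 0.596 -4.148 2.211
v 1.54 -3.26 0.447
v 0.813 -4.507 2.027
v 1.945 -3.473 0.465
v 1.219 -4.72 2.046
v 2.78 -1.101 -1.138
v 3.424 -0.67 -0.195
v 1.381 0.34 -0.841
v 2.025 0.77 0.102
v 3.555 -0.15 -2.102
v 4.199 0.28 -1.159
v 2.156 1.29 -1.805
v 2.8 1.721 -0.862
f 1 12 6
f 1 6 2
f 1 2 8
f 1 8 11
f 1 11 12
f 2 6 10
f 6 12 5
f 12 11 3
f 11 8 7
f 8 2 9
f 4 10 5
f 4 5 3
f 4 3 7
f 4 7 9
f 4 9 10
f 5 10 6
f 3 5 12
f 7 3 11
f 9 7 8
f 10 9 2
f 14 16 13
f 17 14 13
f 13 16 15
f 15 17 13
f 14 20 16
f 18 14 17
f 18 20 14
f 16 20 15
f 19 17 15
f 15 20 19
f 19 18 17
f 20 18 19
f 22 21 25
f 22 25 23
f 23 25 26
f 23 26 24
f 25 21 27
f 25 27 26
f 26 27 28
f 26 28 24
f 27 21 29
f 27 29 28
f 28 29 30
f 28 30 24
f 29 21 31
f 29 31 30
f 30 31 32
f 30 32 24
f 31 21 33
f 31 33 32
f 32 33 34
f 32 34 24
f 33 21 35
f 33 35 34
f 34 35 36
f 34 36 24
f 35 21 37
f 35 37 36
f 36 37 38
f 36 38 24
f 37 21 39
f 37 39 38
f 38 39 40
f 38 40 24
f 39 21 41
f 39 41 40
f 40 41 42
f 40 42 24
f 41 21 43
f 41 43 42
f 42 43 44
f 42 44 24
f 43 21 45
f 43 45 44
f 44 45 46
f 44 46 24
f 45 21 47
f 45 47 46
f 46 47 48
f 46 48 24
f 47 21 22
f 47 22 48
f 48 22 23
f 48 23 24
f 50 49 53
f 50 53 51
f 51 53 54
f 51 54 52
f 53 49 55
f 53 55 54
f 54 55 56
f 54 56 52
f 55 49 57
f 55 57 56
f 56 57 58
f 56 58 52
f 57 49 59
f 57 59 58
f 58 59 60
f 58 60 52
f 59 49 61
f 59 61 60
f 60 61 62
f 60 62 52
f 61 49 63
f 61 63 62
f 62 63 64
f 62 64 52
f 63 49 65
f 63 65 64
f 64 65 66
f 64 66 52
f 65 49 67
f 65 67 66
f 66 67 68
f 66 68 52
f 67 49 50
f 67 50 68
f 68 50 51
f 68 51 52
f 70 72 69
f 73 70 69
f 69 72 71
f 71 73 69
f 70 76 72
f 74 70 73
f 74 76 70
f 72 76 71
f 75 73 71
f 71 76 75
f 75 74 73
f 76 74 75



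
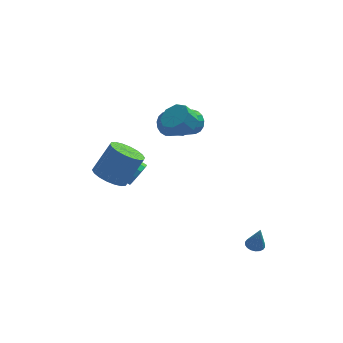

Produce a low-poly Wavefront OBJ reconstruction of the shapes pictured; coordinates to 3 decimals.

v 1.046 2.363 1.405
v 1.539 2.229 2.021
v 0.126 1.042 2.891
v -0.366 1.177 2.275
v 1.342 2.54 2.127
v -0.071 1.353 2.997
v 1.078 2.811 2.068
v -0.335 1.624 2.937
v 0.807 2.979 1.856
v -0.606 1.792 2.726
v 0.59 3.006 1.542
v -0.823 1.819 2.411
v 0.478 2.886 1.196
v -0.935 1.699 2.065
v 0.496 2.647 0.898
v -0.916 1.46 1.767
v 0.641 2.342 0.716
v -0.772 1.155 1.586
v 0.878 2.042 0.692
v -0.535 0.855 1.562
v 1.153 1.816 0.832
v -0.26 0.629 1.701
v 1.405 1.715 1.103
v -0.008 0.528 1.972
v 1.574 1.763 1.443
v 0.161 0.576 2.312
v 1.622 1.948 1.774
v 0.209 0.761 2.644
v 3.782 -3.424 -4.153
v 4.233 -3.128 -4.189
v 4.018 -3.616 -2.767
v 4.065 -2.964 -4.138
v 3.841 -2.891 -4.09
v 3.606 -2.923 -4.054
v 3.405 -3.054 -4.038
v 3.279 -3.259 -4.045
v 3.253 -3.496 -4.074
v 3.331 -3.719 -4.118
v 3.499 -3.883 -4.169
v 3.723 -3.957 -4.217
v 3.958 -3.924 -4.253
v 4.159 -3.793 -4.269
v 4.285 -3.588 -4.262
v 4.311 -3.351 -4.233
v -3.598 -0.488 -0.5
v -3.036 -1.36 -0.568
v -2.039 -0.844 1.051
v -2.602 0.028 1.12
v -2.789 -1.058 -0.817
v -1.792 -0.542 0.802
v -2.701 -0.643 -1.002
v -1.705 -0.127 0.617
v -2.792 -0.197 -1.089
v -1.795 0.318 0.53
v -3.042 0.191 -1.058
v -2.045 0.706 0.561
v -3.403 0.444 -0.917
v -2.406 0.96 0.702
v -3.802 0.514 -0.693
v -2.805 1.029 0.926
v -4.161 0.384 -0.431
v -3.164 0.9 1.188
v -4.408 0.082 -0.182
v -3.411 0.598 1.437
v -4.495 -0.333 0.003
v -3.499 0.183 1.622
v -4.405 -0.778 0.09
v -3.408 -0.263 1.709
v -4.155 -1.166 0.059
v -3.158 -0.651 1.678
v -3.794 -1.42 -0.082
v -2.797 -0.904 1.537
v -3.395 -1.489 -0.306
v -2.398 -0.974 1.313
v -1.952 1.503 -2.138
v -1.467 1.807 -1.594
v -2.943 2.661 -0.757
v -3.428 2.357 -1.302
v -1.484 2.103 -1.926
v -2.96 2.957 -1.089
v -1.649 2.208 -2.325
v -3.126 3.063 -1.488
v -1.911 2.09 -2.665
v -3.387 2.944 -1.829
v -2.185 1.785 -2.838
v -3.662 2.64 -2.002
v -2.386 1.391 -2.789
v -3.862 2.245 -1.952
v -2.448 1.032 -2.533
v -3.925 1.886 -1.696
v -2.353 0.822 -2.152
v -3.83 1.677 -1.315
v -2.131 0.829 -1.766
v -3.607 1.684 -0.93
v -1.852 1.05 -1.499
v -3.328 1.904 -0.662
v -1.604 1.414 -1.435
v -3.081 2.269 -0.598
v 0.418 0.175 2.983
v 1.045 0.537 3.484
v 0.488 0.348 4.317
v -0.138 -0.015 3.817
v 0.586 0.986 3.279
v 0.029 0.797 4.113
v 0.029 0.96 2.902
v -0.528 0.77 3.735
v -0.3 0.473 2.572
v -0.856 0.284 3.405
v -0.208 -0.188 2.483
v -0.765 -0.377 3.316
v 0.251 -0.637 2.687
v -0.306 -0.826 3.521
v 0.808 -0.61 3.065
v 0.251 -0.8 3.898
v 1.136 -0.124 3.395
v 0.58 -0.313 4.228
f 2 1 5
f 2 5 3
f 3 5 6
f 3 6 4
f 5 1 7
f 5 7 6
f 6 7 8
f 6 8 4
f 7 1 9
f 7 9 8
f 8 9 10
f 8 10 4
f 9 1 11
f 9 11 10
f 10 11 12
f 10 12 4
f 11 1 13
f 11 13 12
f 12 13 14
f 12 14 4
f 13 1 15
f 13 15 14
f 14 15 16
f 14 16 4
f 15 1 17
f 15 17 16
f 16 17 18
f 16 18 4
f 17 1 19
f 17 19 18
f 18 19 20
f 18 20 4
f 19 1 21
f 19 21 20
f 20 21 22
f 20 22 4
f 21 1 23
f 21 23 22
f 22 23 24
f 22 24 4
f 23 1 25
f 23 25 24
f 24 25 26
f 24 26 4
f 25 1 27
f 25 27 26
f 26 27 28
f 26 28 4
f 27 1 2
f 27 2 28
f 28 2 3
f 28 3 4
f 30 29 32
f 30 32 31
f 32 29 33
f 32 33 31
f 33 29 34
f 33 34 31
f 34 29 35
f 34 35 31
f 35 29 36
f 35 36 31
f 36 29 37
f 36 37 31
f 37 29 38
f 37 38 31
f 38 29 39
f 38 39 31
f 39 29 40
f 39 40 31
f 40 29 41
f 40 41 31
f 41 29 42
f 41 42 31
f 42 29 43
f 42 43 31
f 43 29 44
f 43 44 31
f 44 29 30
f 44 30 31
f 46 45 49
f 46 49 47
f 47 49 50
f 47 50 48
f 49 45 51
f 49 51 50
f 50 51 52
f 50 52 48
f 51 45 53
f 51 53 52
f 52 53 54
f 52 54 48
f 53 45 55
f 53 55 54
f 54 55 56
f 54 56 48
f 55 45 57
f 55 57 56
f 56 57 58
f 56 58 48
f 57 45 59
f 57 59 58
f 58 59 60
f 58 60 48
f 59 45 61
f 59 61 60
f 60 61 62
f 60 62 48
f 61 45 63
f 61 63 62
f 62 63 64
f 62 64 48
f 63 45 65
f 63 65 64
f 64 65 66
f 64 66 48
f 65 45 67
f 65 67 66
f 66 67 68
f 66 68 48
f 67 45 69
f 67 69 68
f 68 69 70
f 68 70 48
f 69 45 71
f 69 71 70
f 70 71 72
f 70 72 48
f 71 45 73
f 71 73 72
f 72 73 74
f 72 74 48
f 73 45 46
f 73 46 74
f 74 46 47
f 74 47 48
f 76 75 79
f 76 79 77
f 77 79 80
f 77 80 78
f 79 75 81
f 79 81 80
f 80 81 82
f 80 82 78
f 81 75 83
f 81 83 82
f 82 83 84
f 82 84 78
f 83 75 85
f 83 85 84
f 84 85 86
f 84 86 78
f 85 75 87
f 85 87 86
f 86 87 88
f 86 88 78
f 87 75 89
f 87 89 88
f 88 89 90
f 88 90 78
f 89 75 91
f 89 91 90
f 90 91 92
f 90 92 78
f 91 75 93
f 91 93 92
f 92 93 94
f 92 94 78
f 93 75 95
f 93 95 94
f 94 95 96
f 94 96 78
f 95 75 97
f 95 97 96
f 96 97 98
f 96 98 78
f 97 75 76
f 97 76 98
f 98 76 77
f 98 77 78
f 100 99 103
f 100 103 101
f 101 103 104
f 101 104 102
f 103 99 105
f 103 105 104
f 104 105 106
f 104 106 102
f 105 99 107
f 105 107 106
f 106 107 108
f 106 108 102
f 107 99 109
f 107 109 108
f 108 109 110
f 108 110 102
f 109 99 111
f 109 111 110
f 110 111 112
f 110 112 102
f 111 99 113
f 111 113 112
f 112 113 114
f 112 114 102
f 113 99 115
f 113 115 114
f 114 115 116
f 114 116 102
f 115 99 100
f 115 100 116
f 116 100 101
f 116 101 102



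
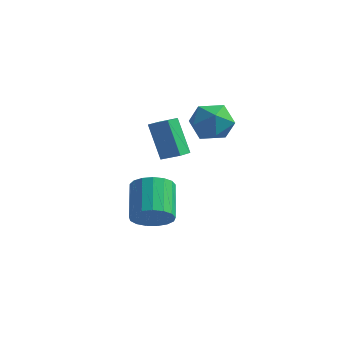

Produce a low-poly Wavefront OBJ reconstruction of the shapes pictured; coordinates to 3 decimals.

v -0.663 -3.087 -2.189
v -0.303 -3.541 -1.412
v -1.197 -2.268 -0.253
v -1.557 -1.813 -1.031
v 0.019 -3.223 -1.513
v -0.875 -1.949 -0.355
v 0.185 -2.873 -1.77
v -0.709 -1.6 -0.611
v 0.157 -2.572 -2.122
v -0.738 -1.299 -0.963
v -0.059 -2.389 -2.49
v -0.954 -1.116 -1.331
v -0.414 -2.366 -2.789
v -1.308 -1.093 -1.63
v -0.825 -2.508 -2.951
v -1.72 -1.235 -1.792
v -1.199 -2.782 -2.938
v -2.094 -1.509 -1.779
v -1.451 -3.127 -2.754
v -2.345 -1.853 -1.595
v -1.521 -3.462 -2.44
v -2.416 -2.188 -1.282
v -1.395 -3.711 -2.069
v -2.29 -2.438 -0.911
v -1.102 -3.817 -1.726
v -1.996 -2.544 -0.567
v -0.707 -3.756 -1.488
v -1.602 -2.482 -0.33
v -0.61 -2.556 1.067
v -1.436 -2.288 2.768
v -0.664 -1.772 0.917
v -1.489 -1.504 2.619
v 0.289 -2.416 1.481
v -0.536 -2.148 3.183
v 0.236 -1.632 1.332
v -0.59 -1.364 3.033
v 0.003 -1.399 3.026
v 0.478 -0.641 2.434
v 1.502 -1.699 3.846
v 1.977 -0.941 3.254
v 1.246 -0.668 3.99
v 0.32 -0.482 3.483
v 1.66 -1.858 2.797
v 0.734 -1.672 2.29
v 1.502 -0.924 2.293
v 1.246 -0.189 3.03
v 0.734 -2.151 3.25
v 0.478 -1.416 3.987
f 2 1 5
f 2 5 3
f 3 5 6
f 3 6 4
f 5 1 7
f 5 7 6
f 6 7 8
f 6 8 4
f 7 1 9
f 7 9 8
f 8 9 10
f 8 10 4
f 9 1 11
f 9 11 10
f 10 11 12
f 10 12 4
f 11 1 13
f 11 13 12
f 12 13 14
f 12 14 4
f 13 1 15
f 13 15 14
f 14 15 16
f 14 16 4
f 15 1 17
f 15 17 16
f 16 17 18
f 16 18 4
f 17 1 19
f 17 19 18
f 18 19 20
f 18 20 4
f 19 1 21
f 19 21 20
f 20 21 22
f 20 22 4
f 21 1 23
f 21 23 22
f 22 23 24
f 22 24 4
f 23 1 25
f 23 25 24
f 24 25 26
f 24 26 4
f 25 1 27
f 25 27 26
f 26 27 28
f 26 28 4
f 27 1 2
f 27 2 28
f 28 2 3
f 28 3 4
f 30 32 29
f 33 30 29
f 29 32 31
f 31 33 29
f 30 36 32
f 34 30 33
f 34 36 30
f 32 36 31
f 35 33 31
f 31 36 35
f 35 34 33
f 36 34 35
f 37 48 42
f 37 42 38
f 37 38 44
f 37 44 47
f 37 47 48
f 38 42 46
f 42 48 41
f 48 47 39
f 47 44 43
f 44 38 45
f 40 46 41
f 40 41 39
f 40 39 43
f 40 43 45
f 40 45 46
f 41 46 42
f 39 41 48
f 43 39 47
f 45 43 44
f 46 45 38



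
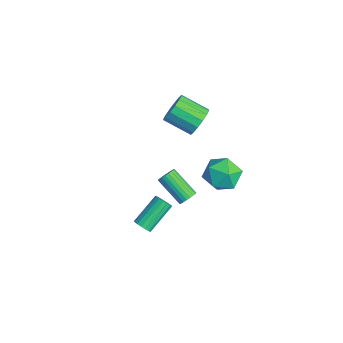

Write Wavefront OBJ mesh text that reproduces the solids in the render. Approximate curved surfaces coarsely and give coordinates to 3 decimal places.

v 1.553 -1.616 -2.604
v 1.821 -1.246 -2.928
v 1.156 0.225 -1.799
v 0.887 -0.144 -1.476
v 1.58 -1.268 -3.042
v 0.915 0.204 -1.914
v 1.332 -1.369 -3.056
v 0.667 0.103 -1.928
v 1.135 -1.527 -2.966
v 0.47 -0.055 -1.838
v 1.033 -1.705 -2.794
v 0.368 -0.234 -1.666
v 1.051 -1.863 -2.578
v 0.385 -0.391 -1.45
v 1.183 -1.964 -2.368
v 0.518 -0.492 -1.24
v 1.4 -1.985 -2.212
v 0.735 -0.514 -1.084
v 1.652 -1.922 -2.146
v 0.987 -0.451 -1.018
v 1.881 -1.789 -2.185
v 1.216 -0.317 -1.057
v 2.035 -1.616 -2.32
v 1.37 -0.144 -1.192
v 2.079 -1.443 -2.52
v 1.413 0.029 -1.392
v 2.001 -1.309 -2.739
v 1.336 0.162 -1.611
v -3.43 3.551 0.241
v -2.805 3.478 0.992
v -3.884 2.237 1.77
v -4.51 2.309 1.019
v -3.129 3.844 1.126
v -4.209 2.603 1.905
v -3.534 4.132 1.023
v -4.614 2.891 1.802
v -3.911 4.264 0.71
v -4.991 3.023 1.489
v -4.159 4.205 0.272
v -5.239 2.963 1.051
v -4.212 3.97 -0.175
v -5.292 2.729 0.604
v -4.056 3.623 -0.51
v -5.135 2.382 0.268
v -3.731 3.257 -0.645
v -4.811 2.016 0.134
v -3.326 2.969 -0.542
v -4.406 1.728 0.237
v -2.949 2.837 -0.229
v -4.029 1.596 0.55
v -2.701 2.897 0.209
v -3.781 1.655 0.988
v -2.648 3.131 0.656
v -3.728 1.89 1.435
v 2.899 3.168 1.3
v 3.874 2.696 1.734
v 1.866 2.144 2.506
v 2.841 1.672 2.94
v 2.604 2.799 3.129
v 3.242 3.432 2.384
v 2.498 1.408 1.856
v 3.136 2.041 1.111
v 3.626 1.608 2.078
v 3.692 2.468 2.865
v 2.048 2.372 1.375
v 2.114 3.232 2.162
v -0.536 1.779 -3.46
v -0.127 1.573 -3.088
v -1.535 0.795 -1.969
v -1.944 1.001 -2.34
v -0.169 1.78 -2.998
v -1.577 1.002 -1.878
v -0.267 1.987 -2.977
v -1.676 1.209 -1.858
v -0.407 2.163 -3.03
v -1.815 1.384 -1.911
v -0.566 2.28 -3.149
v -1.974 1.502 -2.03
v -0.72 2.321 -3.315
v -2.128 1.542 -2.195
v -0.846 2.279 -3.503
v -2.254 1.501 -2.383
v -0.925 2.161 -3.684
v -2.334 1.383 -2.565
v -0.945 1.985 -3.831
v -2.353 1.207 -2.712
v -0.903 1.778 -3.922
v -2.311 1 -2.802
v -0.804 1.571 -3.942
v -2.213 0.793 -2.823
v -0.665 1.396 -3.889
v -2.073 0.617 -2.77
v -0.506 1.278 -3.77
v -1.914 0.5 -2.651
v -0.352 1.238 -3.605
v -1.76 0.459 -2.485
v -0.226 1.279 -3.417
v -1.634 0.501 -2.297
v -0.146 1.397 -3.235
v -1.555 0.619 -2.116
f 2 1 5
f 2 5 3
f 3 5 6
f 3 6 4
f 5 1 7
f 5 7 6
f 6 7 8
f 6 8 4
f 7 1 9
f 7 9 8
f 8 9 10
f 8 10 4
f 9 1 11
f 9 11 10
f 10 11 12
f 10 12 4
f 11 1 13
f 11 13 12
f 12 13 14
f 12 14 4
f 13 1 15
f 13 15 14
f 14 15 16
f 14 16 4
f 15 1 17
f 15 17 16
f 16 17 18
f 16 18 4
f 17 1 19
f 17 19 18
f 18 19 20
f 18 20 4
f 19 1 21
f 19 21 20
f 20 21 22
f 20 22 4
f 21 1 23
f 21 23 22
f 22 23 24
f 22 24 4
f 23 1 25
f 23 25 24
f 24 25 26
f 24 26 4
f 25 1 27
f 25 27 26
f 26 27 28
f 26 28 4
f 27 1 2
f 27 2 28
f 28 2 3
f 28 3 4
f 30 29 33
f 30 33 31
f 31 33 34
f 31 34 32
f 33 29 35
f 33 35 34
f 34 35 36
f 34 36 32
f 35 29 37
f 35 37 36
f 36 37 38
f 36 38 32
f 37 29 39
f 37 39 38
f 38 39 40
f 38 40 32
f 39 29 41
f 39 41 40
f 40 41 42
f 40 42 32
f 41 29 43
f 41 43 42
f 42 43 44
f 42 44 32
f 43 29 45
f 43 45 44
f 44 45 46
f 44 46 32
f 45 29 47
f 45 47 46
f 46 47 48
f 46 48 32
f 47 29 49
f 47 49 48
f 48 49 50
f 48 50 32
f 49 29 51
f 49 51 50
f 50 51 52
f 50 52 32
f 51 29 53
f 51 53 52
f 52 53 54
f 52 54 32
f 53 29 30
f 53 30 54
f 54 30 31
f 54 31 32
f 55 66 60
f 55 60 56
f 55 56 62
f 55 62 65
f 55 65 66
f 56 60 64
f 60 66 59
f 66 65 57
f 65 62 61
f 62 56 63
f 58 64 59
f 58 59 57
f 58 57 61
f 58 61 63
f 58 63 64
f 59 64 60
f 57 59 66
f 61 57 65
f 63 61 62
f 64 63 56
f 68 67 71
f 68 71 69
f 69 71 72
f 69 72 70
f 71 67 73
f 71 73 72
f 72 73 74
f 72 74 70
f 73 67 75
f 73 75 74
f 74 75 76
f 74 76 70
f 75 67 77
f 75 77 76
f 76 77 78
f 76 78 70
f 77 67 79
f 77 79 78
f 78 79 80
f 78 80 70
f 79 67 81
f 79 81 80
f 80 81 82
f 80 82 70
f 81 67 83
f 81 83 82
f 82 83 84
f 82 84 70
f 83 67 85
f 83 85 84
f 84 85 86
f 84 86 70
f 85 67 87
f 85 87 86
f 86 87 88
f 86 88 70
f 87 67 89
f 87 89 88
f 88 89 90
f 88 90 70
f 89 67 91
f 89 91 90
f 90 91 92
f 90 92 70
f 91 67 93
f 91 93 92
f 92 93 94
f 92 94 70
f 93 67 95
f 93 95 94
f 94 95 96
f 94 96 70
f 95 67 97
f 95 97 96
f 96 97 98
f 96 98 70
f 97 67 99
f 97 99 98
f 98 99 100
f 98 100 70
f 99 67 68
f 99 68 100
f 100 68 69
f 100 69 70



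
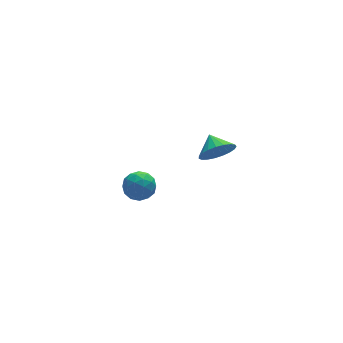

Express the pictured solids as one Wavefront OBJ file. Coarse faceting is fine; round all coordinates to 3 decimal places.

v 1.495 -3.387 3.679
v 2.327 -3.623 4.182
v 1.485 -2.353 4.181
v 2.481 -3.453 3.835
v 2.465 -3.271 3.461
v 2.28 -3.11 3.125
v 1.961 -2.997 2.885
v 1.56 -2.951 2.781
v 1.149 -2.98 2.834
v 0.797 -3.08 3.032
v 0.567 -3.233 3.342
v 0.496 -3.413 3.71
v 0.599 -3.588 4.073
v 0.856 -3.729 4.368
v 1.224 -3.81 4.544
v 1.639 -3.818 4.57
v 2.029 -3.752 4.442
v -0.573 2.747 -3.197
v 0.084 2.116 -3.523
v -1.444 1.564 -2.657
v -0.787 0.933 -2.983
v -0.574 1.511 -2.237
v -0.036 2.242 -2.571
v -1.324 1.438 -3.609
v -0.786 2.169 -3.943
v -0.381 1.306 -3.777
v 0.083 1.352 -2.929
v -1.443 2.328 -3.251
v -0.979 2.374 -2.403
v -0.168 2.536 -3.407
v -1.192 1.144 -2.773
v -1.066 1.485 -2.335
v -0.681 1.113 -2.526
v -0.238 2.61 -2.848
v 0.148 2.239 -3.039
v -0.239 1.883 -2.284
v -1.508 1.441 -3.141
v -1.122 1.07 -3.332
v -0.679 2.567 -3.654
v -0.294 2.195 -3.845
v -1.121 1.797 -3.896
v -0.055 1.688 -3.748
v -0.567 0.993 -3.431
v -0.883 1.29 -3.799
v -0.566 1.72 -3.995
v 0.217 1.715 -3.25
v -0.294 1.02 -2.933
v -0.169 1.36 -2.494
v 0.147 1.79 -2.691
v -0.056 1.239 -3.399
v -1.066 2.66 -3.247
v -1.577 1.965 -2.93
v -1.507 1.89 -3.489
v -1.191 2.32 -3.686
v -0.793 2.687 -2.749
v -1.305 1.992 -2.432
v -0.794 1.96 -2.185
v -0.477 2.39 -2.381
v -1.304 2.441 -2.781
f 2 1 4
f 2 4 3
f 4 1 5
f 4 5 3
f 5 1 6
f 5 6 3
f 6 1 7
f 6 7 3
f 7 1 8
f 7 8 3
f 8 1 9
f 8 9 3
f 9 1 10
f 9 10 3
f 10 1 11
f 10 11 3
f 11 1 12
f 11 12 3
f 12 1 13
f 12 13 3
f 13 1 14
f 13 14 3
f 14 1 15
f 14 15 3
f 15 1 16
f 15 16 3
f 16 1 17
f 16 17 3
f 17 1 2
f 17 2 3
f 18 55 34
f 55 29 58
f 34 58 23
f 55 58 34
f 18 34 30
f 34 23 35
f 30 35 19
f 34 35 30
f 18 30 39
f 30 19 40
f 39 40 25
f 30 40 39
f 18 39 51
f 39 25 54
f 51 54 28
f 39 54 51
f 18 51 55
f 51 28 59
f 55 59 29
f 51 59 55
f 19 35 46
f 35 23 49
f 46 49 27
f 35 49 46
f 23 58 36
f 58 29 57
f 36 57 22
f 58 57 36
f 29 59 56
f 59 28 52
f 56 52 20
f 59 52 56
f 28 54 53
f 54 25 41
f 53 41 24
f 54 41 53
f 25 40 45
f 40 19 42
f 45 42 26
f 40 42 45
f 21 47 33
f 47 27 48
f 33 48 22
f 47 48 33
f 21 33 31
f 33 22 32
f 31 32 20
f 33 32 31
f 21 31 38
f 31 20 37
f 38 37 24
f 31 37 38
f 21 38 43
f 38 24 44
f 43 44 26
f 38 44 43
f 21 43 47
f 43 26 50
f 47 50 27
f 43 50 47
f 22 48 36
f 48 27 49
f 36 49 23
f 48 49 36
f 20 32 56
f 32 22 57
f 56 57 29
f 32 57 56
f 24 37 53
f 37 20 52
f 53 52 28
f 37 52 53
f 26 44 45
f 44 24 41
f 45 41 25
f 44 41 45
f 27 50 46
f 50 26 42
f 46 42 19
f 50 42 46



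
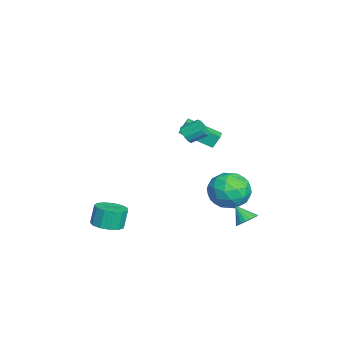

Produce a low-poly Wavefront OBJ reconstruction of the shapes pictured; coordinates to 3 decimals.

v 1.717 0.647 3.293
v 2.054 0.902 2.911
v 2.021 1.747 3.444
v 1.683 1.493 3.827
v 1.753 0.952 2.813
v 1.72 1.797 3.346
v 1.44 0.905 2.867
v 1.407 1.751 3.4
v 1.214 0.777 3.057
v 1.181 1.622 3.59
v 1.149 0.607 3.322
v 1.116 1.453 3.855
v 1.263 0.451 3.577
v 1.23 1.296 4.11
v 1.522 0.356 3.743
v 1.489 1.202 4.276
v 1.842 0.354 3.766
v 1.809 1.2 4.299
v 2.122 0.445 3.639
v 2.089 1.291 4.172
v 2.274 0.601 3.402
v 2.241 1.446 3.935
v 2.249 0.771 3.131
v 2.216 1.616 3.664
v -1.82 0.131 1.924
v -1.918 0.509 2.645
v -1.589 1.894 1.031
v -1.687 2.272 1.752
v -0.933 0.088 2.068
v -1.031 0.466 2.789
v -0.702 1.851 1.175
v -0.8 2.229 1.896
v 1.937 -3.34 -3.238
v 2.741 -3.618 -3.013
v 2.487 -3.418 -1.858
v 1.683 -3.14 -2.082
v 2.778 -3.129 -3.089
v 2.525 -2.93 -1.934
v 2.549 -2.708 -3.213
v 2.295 -2.508 -2.057
v 2.125 -2.486 -3.344
v 1.871 -2.287 -2.188
v 1.641 -2.536 -3.441
v 1.387 -2.337 -2.286
v 1.251 -2.841 -3.474
v 0.998 -2.642 -2.319
v 1.079 -3.304 -3.432
v 0.826 -3.105 -2.276
v 1.18 -3.779 -3.328
v 0.926 -3.579 -2.173
v 1.52 -4.114 -3.196
v 1.267 -3.914 -2.04
v 1.993 -4.203 -3.077
v 1.74 -4.004 -1.921
v 2.448 -4.018 -3.009
v 2.195 -3.819 -1.853
v 3.157 3.766 -1.932
v 3.727 3.72 -1.622
v 2.683 3.174 -1.148
v 3.622 3.945 -1.515
v 3.438 4.139 -1.48
v 3.205 4.269 -1.523
v 2.963 4.312 -1.637
v 2.755 4.26 -1.801
v 2.617 4.123 -1.988
v 2.571 3.924 -2.166
v 2.627 3.698 -2.303
v 2.775 3.484 -2.376
v 2.988 3.318 -2.372
v 3.231 3.23 -2.292
v 3.461 3.234 -2.149
v 3.638 3.331 -1.97
v 3.732 3.502 -1.783
v -1.71 3.778 -2.909
v -1.014 3.607 -1.871
v -2.086 1.773 -2.989
v -1.39 1.602 -1.951
v -2.497 2.203 -1.877
v -2.265 3.442 -1.827
v -0.835 1.938 -3.033
v -0.603 3.177 -2.983
v -0.474 2.469 -1.947
v -1.501 2.633 -1.232
v -1.599 2.747 -3.628
v -2.626 2.911 -2.913
v -1.329 3.869 -2.383
v -1.771 1.511 -2.477
v -2.421 1.865 -2.433
v -2.012 1.764 -1.823
v -2.064 3.772 -2.357
v -1.655 3.671 -1.747
v -2.527 2.846 -1.75
v -1.445 1.709 -3.113
v -1.036 1.608 -2.503
v -1.088 3.616 -3.037
v -0.679 3.515 -2.427
v -0.573 2.534 -3.11
v -0.603 3.099 -1.817
v -0.823 1.92 -1.864
v -0.497 2.118 -2.5
v -0.361 2.846 -2.471
v -1.206 3.195 -1.397
v -1.427 2.017 -1.444
v -2.078 2.37 -1.401
v -1.941 3.099 -1.372
v -0.889 2.527 -1.442
v -1.673 3.363 -3.416
v -1.894 2.185 -3.463
v -1.159 2.281 -3.488
v -1.022 3.01 -3.459
v -2.277 3.46 -2.996
v -2.497 2.281 -3.043
v -2.739 2.534 -2.389
v -2.603 3.262 -2.36
v -2.211 2.853 -3.418
f 2 1 5
f 2 5 3
f 3 5 6
f 3 6 4
f 5 1 7
f 5 7 6
f 6 7 8
f 6 8 4
f 7 1 9
f 7 9 8
f 8 9 10
f 8 10 4
f 9 1 11
f 9 11 10
f 10 11 12
f 10 12 4
f 11 1 13
f 11 13 12
f 12 13 14
f 12 14 4
f 13 1 15
f 13 15 14
f 14 15 16
f 14 16 4
f 15 1 17
f 15 17 16
f 16 17 18
f 16 18 4
f 17 1 19
f 17 19 18
f 18 19 20
f 18 20 4
f 19 1 21
f 19 21 20
f 20 21 22
f 20 22 4
f 21 1 23
f 21 23 22
f 22 23 24
f 22 24 4
f 23 1 2
f 23 2 24
f 24 2 3
f 24 3 4
f 26 28 25
f 29 26 25
f 25 28 27
f 27 29 25
f 26 32 28
f 30 26 29
f 30 32 26
f 28 32 27
f 31 29 27
f 27 32 31
f 31 30 29
f 32 30 31
f 34 33 37
f 34 37 35
f 35 37 38
f 35 38 36
f 37 33 39
f 37 39 38
f 38 39 40
f 38 40 36
f 39 33 41
f 39 41 40
f 40 41 42
f 40 42 36
f 41 33 43
f 41 43 42
f 42 43 44
f 42 44 36
f 43 33 45
f 43 45 44
f 44 45 46
f 44 46 36
f 45 33 47
f 45 47 46
f 46 47 48
f 46 48 36
f 47 33 49
f 47 49 48
f 48 49 50
f 48 50 36
f 49 33 51
f 49 51 50
f 50 51 52
f 50 52 36
f 51 33 53
f 51 53 52
f 52 53 54
f 52 54 36
f 53 33 55
f 53 55 54
f 54 55 56
f 54 56 36
f 55 33 34
f 55 34 56
f 56 34 35
f 56 35 36
f 58 57 60
f 58 60 59
f 60 57 61
f 60 61 59
f 61 57 62
f 61 62 59
f 62 57 63
f 62 63 59
f 63 57 64
f 63 64 59
f 64 57 65
f 64 65 59
f 65 57 66
f 65 66 59
f 66 57 67
f 66 67 59
f 67 57 68
f 67 68 59
f 68 57 69
f 68 69 59
f 69 57 70
f 69 70 59
f 70 57 71
f 70 71 59
f 71 57 72
f 71 72 59
f 72 57 73
f 72 73 59
f 73 57 58
f 73 58 59
f 74 111 90
f 111 85 114
f 90 114 79
f 111 114 90
f 74 90 86
f 90 79 91
f 86 91 75
f 90 91 86
f 74 86 95
f 86 75 96
f 95 96 81
f 86 96 95
f 74 95 107
f 95 81 110
f 107 110 84
f 95 110 107
f 74 107 111
f 107 84 115
f 111 115 85
f 107 115 111
f 75 91 102
f 91 79 105
f 102 105 83
f 91 105 102
f 79 114 92
f 114 85 113
f 92 113 78
f 114 113 92
f 85 115 112
f 115 84 108
f 112 108 76
f 115 108 112
f 84 110 109
f 110 81 97
f 109 97 80
f 110 97 109
f 81 96 101
f 96 75 98
f 101 98 82
f 96 98 101
f 77 103 89
f 103 83 104
f 89 104 78
f 103 104 89
f 77 89 87
f 89 78 88
f 87 88 76
f 89 88 87
f 77 87 94
f 87 76 93
f 94 93 80
f 87 93 94
f 77 94 99
f 94 80 100
f 99 100 82
f 94 100 99
f 77 99 103
f 99 82 106
f 103 106 83
f 99 106 103
f 78 104 92
f 104 83 105
f 92 105 79
f 104 105 92
f 76 88 112
f 88 78 113
f 112 113 85
f 88 113 112
f 80 93 109
f 93 76 108
f 109 108 84
f 93 108 109
f 82 100 101
f 100 80 97
f 101 97 81
f 100 97 101
f 83 106 102
f 106 82 98
f 102 98 75
f 106 98 102



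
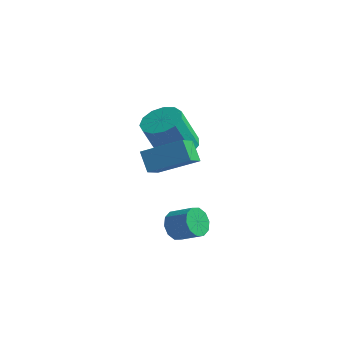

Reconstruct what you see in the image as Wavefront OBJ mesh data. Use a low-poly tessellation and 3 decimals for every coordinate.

v -1.687 1.15 1.771
v -1.602 -0.125 2.683
v -0.008 1.833 2.568
v 0.076 0.558 3.481
v -1.096 0.622 0.979
v -1.012 -0.653 1.892
v 0.582 1.305 1.777
v 0.667 0.03 2.689
v 0.855 -1.896 -0.106
v 1.238 -1.651 -0.703
v 2.268 -1.72 -0.071
v 1.885 -1.964 0.526
v 1.11 -1.282 -0.454
v 2.139 -1.35 0.179
v 0.884 -1.147 -0.072
v 1.914 -1.216 0.56
v 0.648 -1.298 0.297
v 1.677 -1.367 0.929
v 0.49 -1.678 0.512
v 1.52 -1.747 1.144
v 0.472 -2.14 0.491
v 1.502 -2.209 1.123
v 0.601 -2.51 0.241
v 1.63 -2.578 0.874
v 0.826 -2.644 -0.14
v 1.856 -2.713 0.492
v 1.063 -2.493 -0.509
v 2.092 -2.562 0.123
v 1.22 -2.113 -0.724
v 2.25 -2.182 -0.092
v -1.449 3.544 0.649
v -0.487 3.639 0.973
v -1.088 3.111 2.915
v -2.051 3.016 2.591
v -0.731 4.155 1.038
v -1.332 3.627 2.979
v -1.203 4.477 0.979
v -1.804 3.949 2.921
v -1.754 4.503 0.816
v -2.355 3.975 2.757
v -2.207 4.225 0.6
v -2.809 3.697 2.541
v -2.421 3.73 0.399
v -3.022 3.202 2.341
v -2.325 3.176 0.278
v -2.927 2.648 2.22
v -1.952 2.739 0.275
v -2.553 2.211 2.216
v -1.419 2.558 0.39
v -2.02 2.03 2.332
v -0.896 2.689 0.588
v -1.497 2.161 2.53
v -0.548 3.092 0.805
v -1.149 2.564 2.747
f 2 4 1
f 5 2 1
f 1 4 3
f 3 5 1
f 2 8 4
f 6 2 5
f 6 8 2
f 4 8 3
f 7 5 3
f 3 8 7
f 7 6 5
f 8 6 7
f 10 9 13
f 10 13 11
f 11 13 14
f 11 14 12
f 13 9 15
f 13 15 14
f 14 15 16
f 14 16 12
f 15 9 17
f 15 17 16
f 16 17 18
f 16 18 12
f 17 9 19
f 17 19 18
f 18 19 20
f 18 20 12
f 19 9 21
f 19 21 20
f 20 21 22
f 20 22 12
f 21 9 23
f 21 23 22
f 22 23 24
f 22 24 12
f 23 9 25
f 23 25 24
f 24 25 26
f 24 26 12
f 25 9 27
f 25 27 26
f 26 27 28
f 26 28 12
f 27 9 29
f 27 29 28
f 28 29 30
f 28 30 12
f 29 9 10
f 29 10 30
f 30 10 11
f 30 11 12
f 32 31 35
f 32 35 33
f 33 35 36
f 33 36 34
f 35 31 37
f 35 37 36
f 36 37 38
f 36 38 34
f 37 31 39
f 37 39 38
f 38 39 40
f 38 40 34
f 39 31 41
f 39 41 40
f 40 41 42
f 40 42 34
f 41 31 43
f 41 43 42
f 42 43 44
f 42 44 34
f 43 31 45
f 43 45 44
f 44 45 46
f 44 46 34
f 45 31 47
f 45 47 46
f 46 47 48
f 46 48 34
f 47 31 49
f 47 49 48
f 48 49 50
f 48 50 34
f 49 31 51
f 49 51 50
f 50 51 52
f 50 52 34
f 51 31 53
f 51 53 52
f 52 53 54
f 52 54 34
f 53 31 32
f 53 32 54
f 54 32 33
f 54 33 34



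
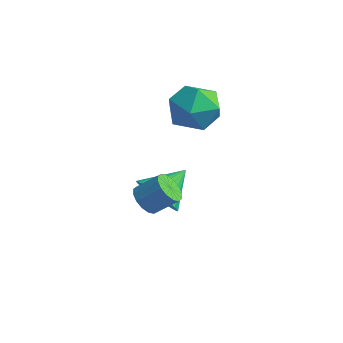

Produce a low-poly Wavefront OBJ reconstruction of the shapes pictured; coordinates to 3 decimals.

v -3.142 -1.235 -0.463
v -2.418 -1.751 0.168
v -2.978 0.155 0.483
v -2.152 -1.566 -0.149
v -2.057 -1.324 -0.52
v -2.15 -1.067 -0.882
v -2.414 -0.839 -1.171
v -2.804 -0.679 -1.338
v -3.252 -0.616 -1.354
v -3.682 -0.659 -1.215
v -4.018 -0.802 -0.947
v -4.203 -1.02 -0.595
v -4.204 -1.275 -0.22
v -4.022 -1.523 0.112
v -3.687 -1.722 0.345
v -3.259 -1.836 0.439
v -2.81 -1.846 0.376
v -1.147 -3.703 1.553
v -0.596 -4.076 1.337
v 0.098 -3.49 2.09
v -0.453 -3.117 2.307
v -0.604 -3.787 1.119
v 0.089 -3.2 1.872
v -0.758 -3.475 1.018
v -0.065 -2.888 1.771
v -1.017 -3.224 1.06
v -0.323 -2.637 1.813
v -1.31 -3.102 1.235
v -0.616 -2.515 1.988
v -1.559 -3.141 1.495
v -0.865 -2.554 2.248
v -1.698 -3.33 1.77
v -1.004 -2.744 2.523
v -1.689 -3.62 1.988
v -0.996 -3.033 2.741
v -1.535 -3.932 2.089
v -0.842 -3.345 2.842
v -1.277 -4.183 2.047
v -0.583 -3.596 2.8
v -0.984 -4.305 1.872
v -0.29 -3.718 2.625
v -0.735 -4.266 1.612
v -0.041 -3.679 2.365
v -4.074 1.926 3.102
v -3.25 2.063 4.02
v -3.55 -0.003 2.92
v -2.726 0.134 3.838
v -3.941 0.18 4.084
v -4.265 1.372 4.196
v -2.535 0.688 2.744
v -2.859 1.88 2.856
v -2.299 1.298 3.798
v -3.168 0.984 4.626
v -3.632 1.076 2.314
v -4.501 0.762 3.142
f 2 1 4
f 2 4 3
f 4 1 5
f 4 5 3
f 5 1 6
f 5 6 3
f 6 1 7
f 6 7 3
f 7 1 8
f 7 8 3
f 8 1 9
f 8 9 3
f 9 1 10
f 9 10 3
f 10 1 11
f 10 11 3
f 11 1 12
f 11 12 3
f 12 1 13
f 12 13 3
f 13 1 14
f 13 14 3
f 14 1 15
f 14 15 3
f 15 1 16
f 15 16 3
f 16 1 17
f 16 17 3
f 17 1 2
f 17 2 3
f 19 18 22
f 19 22 20
f 20 22 23
f 20 23 21
f 22 18 24
f 22 24 23
f 23 24 25
f 23 25 21
f 24 18 26
f 24 26 25
f 25 26 27
f 25 27 21
f 26 18 28
f 26 28 27
f 27 28 29
f 27 29 21
f 28 18 30
f 28 30 29
f 29 30 31
f 29 31 21
f 30 18 32
f 30 32 31
f 31 32 33
f 31 33 21
f 32 18 34
f 32 34 33
f 33 34 35
f 33 35 21
f 34 18 36
f 34 36 35
f 35 36 37
f 35 37 21
f 36 18 38
f 36 38 37
f 37 38 39
f 37 39 21
f 38 18 40
f 38 40 39
f 39 40 41
f 39 41 21
f 40 18 42
f 40 42 41
f 41 42 43
f 41 43 21
f 42 18 19
f 42 19 43
f 43 19 20
f 43 20 21
f 44 55 49
f 44 49 45
f 44 45 51
f 44 51 54
f 44 54 55
f 45 49 53
f 49 55 48
f 55 54 46
f 54 51 50
f 51 45 52
f 47 53 48
f 47 48 46
f 47 46 50
f 47 50 52
f 47 52 53
f 48 53 49
f 46 48 55
f 50 46 54
f 52 50 51
f 53 52 45



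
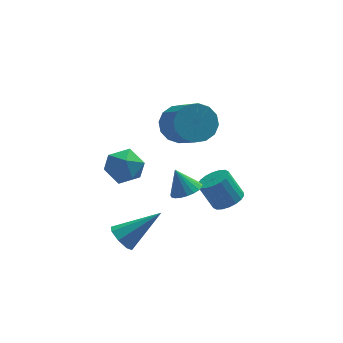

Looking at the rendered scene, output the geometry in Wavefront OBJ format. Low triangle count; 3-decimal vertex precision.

v 0.896 3.35 2.484
v 1.859 3.372 2.218
v 2.248 1.772 3.489
v 1.284 1.75 3.756
v 1.826 3.688 2.626
v 2.215 2.089 3.897
v 1.543 3.914 2.997
v 1.932 2.314 4.268
v 1.087 3.989 3.23
v 1.476 2.389 4.501
v 0.58 3.892 3.263
v 0.969 2.292 4.534
v 0.157 3.65 3.088
v 0.546 2.05 4.359
v -0.068 3.328 2.751
v 0.321 1.728 4.022
v -0.035 3.011 2.343
v 0.354 1.412 3.614
v 0.248 2.786 1.972
v 0.637 1.186 3.243
v 0.704 2.711 1.739
v 1.093 1.111 3.01
v 1.211 2.808 1.706
v 1.6 1.208 2.977
v 1.634 3.05 1.881
v 2.023 1.45 3.152
v -1.809 4.18 0.131
v -0.878 3.879 -0.073
v -2.302 2.641 0.153
v -1.371 2.34 -0.051
v -1.582 2.745 0.838
v -1.278 3.696 0.824
v -1.902 2.824 -0.744
v -1.598 3.775 -0.758
v -0.936 3.041 -0.613
v -0.738 2.992 0.364
v -2.442 3.528 -0.284
v -2.244 3.479 0.693
v 2.748 1.905 -1.716
v 3.348 2.359 -1.55
v 2.731 2.729 -0.337
v 2.132 2.275 -0.504
v 3.138 2.569 -1.721
v 2.521 2.939 -0.508
v 2.851 2.648 -1.891
v 2.234 3.018 -0.678
v 2.544 2.58 -2.026
v 1.927 2.95 -0.813
v 2.277 2.378 -2.1
v 1.66 2.748 -0.888
v 2.104 2.082 -2.098
v 1.487 2.452 -0.886
v 2.058 1.752 -2.021
v 1.441 2.121 -0.808
v 2.149 1.451 -1.883
v 1.532 1.821 -0.67
v 2.359 1.241 -1.712
v 1.742 1.611 -0.499
v 2.646 1.162 -1.542
v 2.029 1.532 -0.329
v 2.953 1.23 -1.407
v 2.336 1.6 -0.194
v 3.22 1.432 -1.332
v 2.603 1.802 -0.12
v 3.393 1.728 -1.334
v 2.776 2.098 -0.122
v 3.439 2.059 -1.412
v 2.822 2.428 -0.199
v -2.167 0.003 -1.97
v -1.754 0.09 -2.566
v -0.433 0.277 -0.73
v -1.964 0.572 -2.38
v -2.293 0.722 -1.953
v -2.548 0.45 -1.537
v -2.58 -0.084 -1.374
v -2.37 -0.567 -1.561
v -2.041 -0.716 -1.988
v -1.786 -0.444 -2.404
v 0.858 1.566 -0.499
v 1.504 1.928 -0.377
v 0.422 1.974 0.599
v 1.335 2.144 -0.525
v 1.083 2.261 -0.668
v 0.793 2.257 -0.782
v 0.514 2.134 -0.847
v 0.294 1.913 -0.852
v 0.172 1.631 -0.796
v 0.169 1.339 -0.688
v 0.284 1.085 -0.548
v 0.499 0.915 -0.399
v 0.776 0.857 -0.268
v 1.067 0.922 -0.176
v 1.322 1.098 -0.141
v 1.497 1.355 -0.167
v 1.561 1.649 -0.251
f 2 1 5
f 2 5 3
f 3 5 6
f 3 6 4
f 5 1 7
f 5 7 6
f 6 7 8
f 6 8 4
f 7 1 9
f 7 9 8
f 8 9 10
f 8 10 4
f 9 1 11
f 9 11 10
f 10 11 12
f 10 12 4
f 11 1 13
f 11 13 12
f 12 13 14
f 12 14 4
f 13 1 15
f 13 15 14
f 14 15 16
f 14 16 4
f 15 1 17
f 15 17 16
f 16 17 18
f 16 18 4
f 17 1 19
f 17 19 18
f 18 19 20
f 18 20 4
f 19 1 21
f 19 21 20
f 20 21 22
f 20 22 4
f 21 1 23
f 21 23 22
f 22 23 24
f 22 24 4
f 23 1 25
f 23 25 24
f 24 25 26
f 24 26 4
f 25 1 2
f 25 2 26
f 26 2 3
f 26 3 4
f 27 38 32
f 27 32 28
f 27 28 34
f 27 34 37
f 27 37 38
f 28 32 36
f 32 38 31
f 38 37 29
f 37 34 33
f 34 28 35
f 30 36 31
f 30 31 29
f 30 29 33
f 30 33 35
f 30 35 36
f 31 36 32
f 29 31 38
f 33 29 37
f 35 33 34
f 36 35 28
f 40 39 43
f 40 43 41
f 41 43 44
f 41 44 42
f 43 39 45
f 43 45 44
f 44 45 46
f 44 46 42
f 45 39 47
f 45 47 46
f 46 47 48
f 46 48 42
f 47 39 49
f 47 49 48
f 48 49 50
f 48 50 42
f 49 39 51
f 49 51 50
f 50 51 52
f 50 52 42
f 51 39 53
f 51 53 52
f 52 53 54
f 52 54 42
f 53 39 55
f 53 55 54
f 54 55 56
f 54 56 42
f 55 39 57
f 55 57 56
f 56 57 58
f 56 58 42
f 57 39 59
f 57 59 58
f 58 59 60
f 58 60 42
f 59 39 61
f 59 61 60
f 60 61 62
f 60 62 42
f 61 39 63
f 61 63 62
f 62 63 64
f 62 64 42
f 63 39 65
f 63 65 64
f 64 65 66
f 64 66 42
f 65 39 67
f 65 67 66
f 66 67 68
f 66 68 42
f 67 39 40
f 67 40 68
f 68 40 41
f 68 41 42
f 70 69 72
f 70 72 71
f 72 69 73
f 72 73 71
f 73 69 74
f 73 74 71
f 74 69 75
f 74 75 71
f 75 69 76
f 75 76 71
f 76 69 77
f 76 77 71
f 77 69 78
f 77 78 71
f 78 69 70
f 78 70 71
f 80 79 82
f 80 82 81
f 82 79 83
f 82 83 81
f 83 79 84
f 83 84 81
f 84 79 85
f 84 85 81
f 85 79 86
f 85 86 81
f 86 79 87
f 86 87 81
f 87 79 88
f 87 88 81
f 88 79 89
f 88 89 81
f 89 79 90
f 89 90 81
f 90 79 91
f 90 91 81
f 91 79 92
f 91 92 81
f 92 79 93
f 92 93 81
f 93 79 94
f 93 94 81
f 94 79 95
f 94 95 81
f 95 79 80
f 95 80 81

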